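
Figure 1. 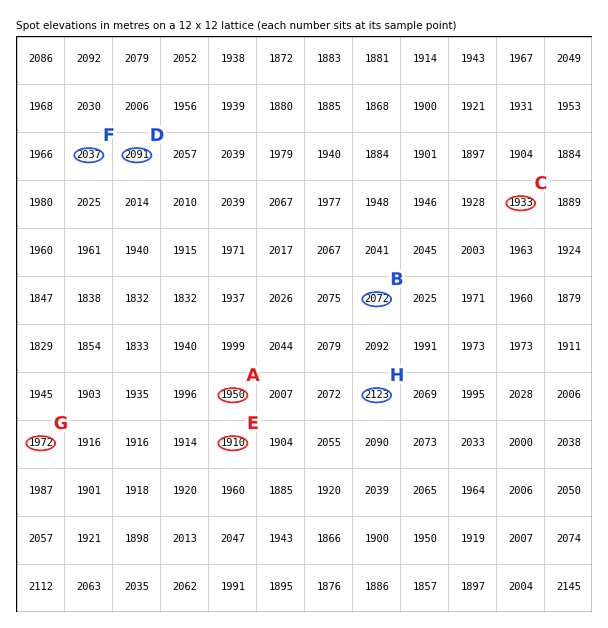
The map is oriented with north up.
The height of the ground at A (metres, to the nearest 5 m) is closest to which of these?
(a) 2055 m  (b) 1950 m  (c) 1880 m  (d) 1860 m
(b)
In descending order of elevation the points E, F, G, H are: H F G E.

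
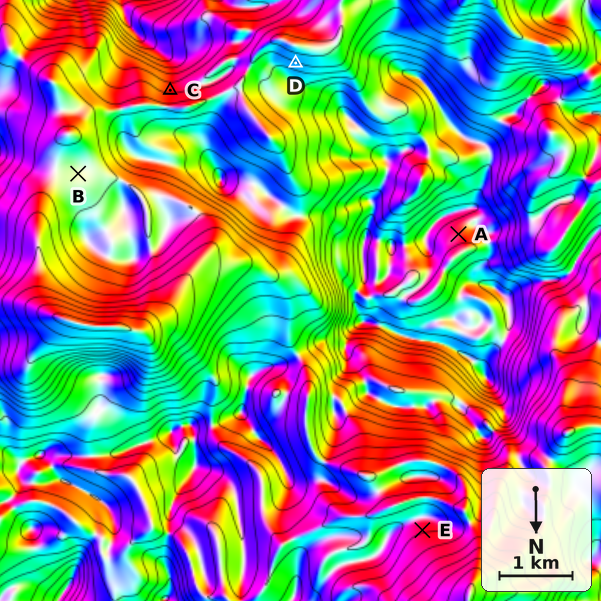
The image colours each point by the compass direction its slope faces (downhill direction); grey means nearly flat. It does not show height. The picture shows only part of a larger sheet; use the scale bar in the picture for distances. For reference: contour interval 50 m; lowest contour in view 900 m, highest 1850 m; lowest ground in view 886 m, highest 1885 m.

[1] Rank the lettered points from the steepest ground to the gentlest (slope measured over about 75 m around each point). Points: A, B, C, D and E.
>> D C E A B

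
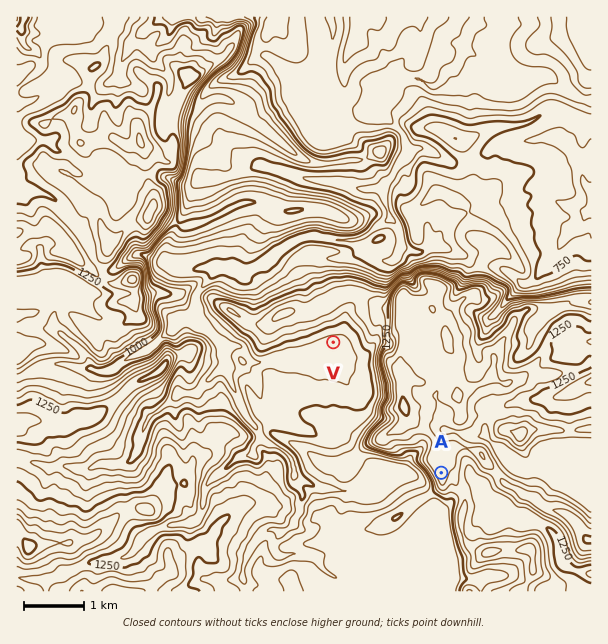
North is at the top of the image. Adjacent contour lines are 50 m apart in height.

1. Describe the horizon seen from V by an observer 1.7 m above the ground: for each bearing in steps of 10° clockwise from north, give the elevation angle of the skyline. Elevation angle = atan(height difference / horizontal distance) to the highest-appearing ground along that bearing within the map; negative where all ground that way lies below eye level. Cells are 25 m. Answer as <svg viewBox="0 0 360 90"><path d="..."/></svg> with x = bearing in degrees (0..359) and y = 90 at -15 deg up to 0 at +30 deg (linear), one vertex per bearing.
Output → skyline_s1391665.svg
<svg viewBox="0 0 360 90"><path d="M0 24l10 5 10 4 10 0 10-4 10-1 10-11 10-3 10-1 10 0 10-2 10-4 10 6 10 5 10 6 10 3 10 9 10 12 10 1 10 1 10 1 10-2 10 1 10-1 10 1 10 2 10-5 10 0 10-6 10-5 10-5 10-5 10-4 10-1 10 0 10 1"/></svg>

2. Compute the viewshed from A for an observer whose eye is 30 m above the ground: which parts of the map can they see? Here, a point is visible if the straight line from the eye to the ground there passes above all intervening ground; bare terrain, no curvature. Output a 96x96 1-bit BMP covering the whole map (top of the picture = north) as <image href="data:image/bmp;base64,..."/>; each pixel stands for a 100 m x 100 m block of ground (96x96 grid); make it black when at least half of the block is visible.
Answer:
<image width="96" height="96" href="data:image/bmp;base64,Qk2+BAAAAAAAAD4AAAAoAAAAYAAAAGAAAAABAAEAAAAAAIAEAAATCwAAEwsAAAIAAAAAAAAA////AAAAAADwEP//+Af////4AADwGfG/+Af////wAAAYEID+OH/5///gAAAOAAA8OP/j///gBAAcQAA8eP/H///wAAAwcAB8/P/P///4AAQwfgB8/OAP///OAAw4f8B8/mz//////B4+f+B7/3///////h5+b/jw/+P//////j/+Q/4Af8A///7n/3z+Q8GAf4hP//zj//zwAIPwP/h///jj//j0AAPwH/x///hj9/D2AAf8D/5///hn9wD3AA/8H/5///h3/gD2AAH+H/5///B3/gDyAAD+F/7//+B/8AD4AAD+B/wf/4PfwADwAAB/B/g//wPPgAHwAAB/w3h//wePAAHgAAB38jh//weOAAAGAAB3+DB//4ecAAAe4ABn/kD4f4P4AAA/8ABn/gP4D8AAAAD//gBm/w/gB+AAEAD//4BE/z+AA/gA8AD//+DA/j8AAPgAgAD///AAPHwAAHgBAAD8D/gIOOAAAPxhAAAwA/gIOIAAAP5jAAAgAf+I8AAAAAfjgAAAAH/AMAAAAAPj8AAAAD/gIAAAAAYf/AAAAB/sAAAAAP4H/QAAAAfuAAAAAOYDAcAAAAHsAAAAAMeCAACAAADgAAAAAAOAAADAAABgAAAAAAeBAADgAABAAAAAAAeBAAD4AAAAAAAAAAeAAAD8AAAAAAAAAA+AAADwB/AAAAAAAA8AAADADvAAAAAAAAwAAACACHAAAAAAABwAAAHgAAgAAAAAABwAAADgAAAAAAAAADwAAAAAAAAAAAAAAHgAAAAAAAAAAAAAAAAAAAAAAAAAAAAAAAAAAAAAAAAAAAAAAAAAAACAADAAAAAAAAAAAADAABAAAAAAAAAAAADgAAAAAAAAAAAAAADwcAAAAAAAAAAAAAD34AAAAAAAAAAAAAAzAQAAAAAAAAAAAADAAYAAAAAAAAAAAADAAYAAAAAAAAAAAADwAQAAAAAAAAAAAADgAAAAAAAAAAAAAAAAAAAAAAAAAAAAAAAAAAAAAAAAAAAAAAAAAAAAAAAAAAAAAAAAAAAAAAAAAAAAAAAAAAAAAAAAAAAAAAAAAAAAAAAAAAAAAAAAAAAAAAAAAAAAAAAAAAAAAAAAAAAAAAAAAAAAAAAAAAAAAAAAAAAAAAAAAAAAAAAAAAAAAAAAAAAAAAAAAAAAAAAAAAAAAAAAAAAAAAAAAAAAAAAAAAAAAAAAAAAAAAAAAAAAAAAAAAAAAAAAAAAAAAAAAAAAAAAAAAAAAAAAAAAAAAAAAAAAAAAAAAAAAAAAAAAAAAAAAAAAAAAAAAAAAAAAAAAAAAAAAAAAAAAAAAAAAAAAAAAAAAAAAAAAAAAAAAAAAAAAAAAAAAAAAAAAAAAAAAAAAAAAAAAAAAAAAAAAAAAAAAAAAAAAAAAAAAAAAAAAAAAAAAAAAAAAAAAAAAAAAAAAAAAAAAAAAAAAAAAAAAAAAAAAAAAAAAAAAAAAAAAAAAAAAAAAAAAAAAAAAAAAAAAAAAAAAAAAAAAAAAAAAAAAAAAAAAAAAAAAAAAAAAAAAAAAAAAAAAA="/>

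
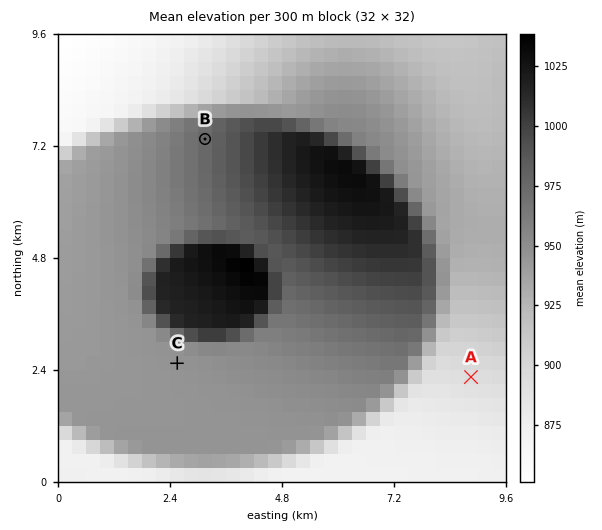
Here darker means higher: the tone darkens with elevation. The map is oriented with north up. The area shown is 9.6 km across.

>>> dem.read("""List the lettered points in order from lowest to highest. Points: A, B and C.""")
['A', 'C', 'B']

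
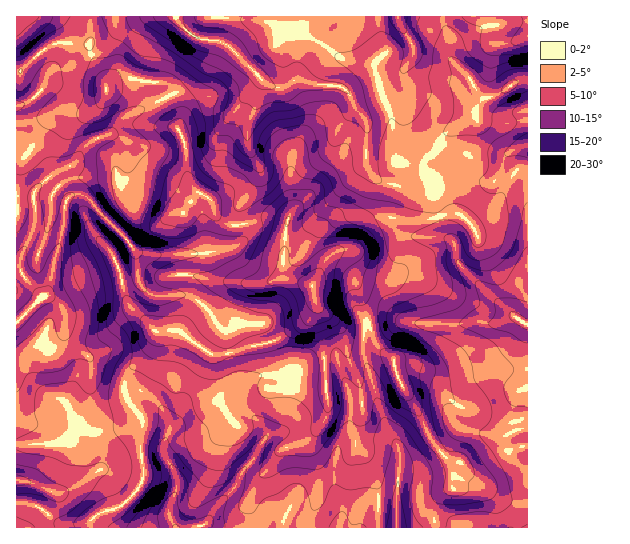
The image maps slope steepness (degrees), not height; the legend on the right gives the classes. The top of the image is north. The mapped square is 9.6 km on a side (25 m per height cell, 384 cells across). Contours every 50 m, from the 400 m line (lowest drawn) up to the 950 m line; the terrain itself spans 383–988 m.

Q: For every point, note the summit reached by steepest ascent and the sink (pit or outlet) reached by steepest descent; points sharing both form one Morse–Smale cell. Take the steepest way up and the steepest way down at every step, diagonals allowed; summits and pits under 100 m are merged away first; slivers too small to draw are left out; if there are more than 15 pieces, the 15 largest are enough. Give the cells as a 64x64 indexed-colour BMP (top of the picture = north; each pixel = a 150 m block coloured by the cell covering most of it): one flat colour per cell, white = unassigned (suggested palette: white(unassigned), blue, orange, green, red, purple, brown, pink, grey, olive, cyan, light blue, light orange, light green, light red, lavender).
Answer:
<image width="64" height="64" href="data:image/bmp;base64,Qk12CAAAAAAAAHYAAAAoAAAAQAAAAEAAAAABAAQAAAAAAAAIAAATCwAAEwsAABAAAAAAAAAA////ALR3HwAOf/8ALKAsACgn1gC9Z5QAS1aMAMJ34wB/f38AIr28AM++FwDox64AeLv/AIrfmACWmP8A1bDFAFVVVVVTMzMzMzMzMzMzMzMzMzMzMzMzMzMzREREREREVVVVVVUzMzMzMzMzMzMzMzMzMzMzMzMzMzNERERERERVVVVVVVVTMzMzMzMzMzMzMzMzMzMzMzMzM0RERERERFVVVVVVVVUzMzMzMzMzMzMzMzMzMzMzMzMzNEREREREVVVVVVVVVVMzMzMzMzMzMzMzMzMzMzMzMzMzRERERERVVVVVVVVVVTMzMzMzMzMzMzMzMzMzMzMzMzM0RERERFVVVVVVVVVVMzMzMzMzMzMzMzMzMzMzMzMzMzREREREVVVVVVVVVVUzMzMzMzMzMzMzMzMzMzMzMzMzNERERERVVVVVVVVVVTMzMzMzMzMzMzMzMzMzMzMzMzNERERERFVVVVVVVVVVMzMzMzMzMzMzMzMzMzMzMzMzNEREREREERFVVVVVVVMzMzMzMzMzMzMzMzMzMzMzMzNEREREREQREREVVVVVVTMzMzMzMzMzMzMzMzMzMzMzM0RERERERBERERERERVVMzMzMzMzMzMzMzMzMzMzMzM0REREREREERERERERERUzMzMzMzMzMzMzMzMzMzMzMzREREREREQREREREREREzMzMzMzMzMzMzMzMzMzMzMzRERERERERBEREREREREzMzMzMzMzMzMzMzMzMzMzMzNEREREREREERERERERETMzMzMzMzMzMzMzMzMzMzMzNEREREREREQRERERERERMzMzMzMzMzMzERERMzMzMzNERERERERERBEREREREREzMzMzMzMzMzERERETMzMzM0REREREREREERERERERETMzMzMzMzMzMRERERMzMzMzREREREREREQREREREREREzMzMzMzMzMxEREREzMzMzRERERERERERBERERERERERMzMzMzMzMzERERETMzMzNEREREREREREERERERERERETMzMxERETMRERETMzMzREREREREREREQRERERERERERMzMxERERERERERMzMzNERERERERERERBERERERERERETMREREREREREREzMzNEREREREREREREEREREREREREREREREREREREREzMzM0REREREREREREQRERERERERERERERERERERERETMzMzRERERERERERERBEREREREREREREREREREREREREzMzREREREREREREREEREREREREREREREREREREREREzMzNEREREREREREREQRERERERERERERERERERERERETMzM0RERERERERERERBERERERERERERERERERERERESMzM0REREREREREREREEREREREREREREREREREREREiIjMzREREREREREREREQREREREREREREREREREREREiIiM0RERERERERERERERBERERERERERERERERERERESIiIkREREREREREREREREEREREREREREREREREREREREiIiJEREREREREREREREQRERERERERERERERERERERESIiIiIkRERERERERERERBERERERERERERERERERERERIiIiIiREREREREREREREEREREREREREREREREREREREiIiIiIkREREREREREREQRERERERERERERERERIiIRIiIiIiIiJEQiJERERERERBERERERERERERERERIiIiIiIiIiIiIiIiIiIkREREREEREREREREREREREREiIiIiIiIiIiIiIiIiIkREREREQREREREREREREREREiIiIiIiIiIiIiIiIiIkRERERERBERERERERERERERIiIiIiIiIiIiIiIiIiIiREREREREEREREREREREREREiIiIiIiIiIiIiIiIiIiJEREREREQREREREREREREREiIiIiIiIiIiIiIiIiIiJERERERERBERERERERERERESIiIiIiIiIiIiIiIiIiIkREREREREERERERERERERERIiIiIiIiIiIiIiIiIiIiJEREREREQREREREREREREREiIiIiIiIiIiIiIiIiIiIiRERERERBERERERERERERESIiIiIiIiIiIiIiIiIiIiJEREREREERERERERERERESIiIiIiIiIiIiIiIiIiIiIiREREREQRERERERERERERIiIiIiIiIiIiIiIiIiIiIiIiRERERBEREREREREREREiIiIiIiIiIiIiIiIiIiIiIiIkREREERERERERERERESIiIiIiIiIiIiIiIiIiIiIiIiJEREQRERERERERERERIiIiIiIiIiIiIiIiIiIiIiIiIkRERBERERERERERERIiIiIiIiIiIiIiIiIiIiIiIiIiZmREERERERESERERIiIiIiIiIiIiIiIiIiIiIiIiIiZmZkQRERERERIiIiIiIiIiIiIiIiIiIiIiIiIiIiIiZmZmZnERERERIiIiIiIiIiIiIiIiIiIiIiIiIiIiIiZmZmZmdxEREREiIiIiIiIiIiIiIiIiIiIiIiIiIiIiJmZmZmZ3cREREiIiIiIiIiIiIiIiIiIiIiIiIiIiIiJmZmZmZnd3cRESIiIiIiIiIiIiIiIiIiIiIiIiIiIiImZmZmZmd3d3d3IiIiIiIiIiIiIiIiIiIiIiIiIiIiIiZmZmZmZ3d3d3ciIiIiIiIiIiIiIiIiIiIiIiIiIiIiJmZmZmZnd3d3dyIiIiIiIiIiIiIiIiIiIiIiIiIiIiImZmZmZm"/>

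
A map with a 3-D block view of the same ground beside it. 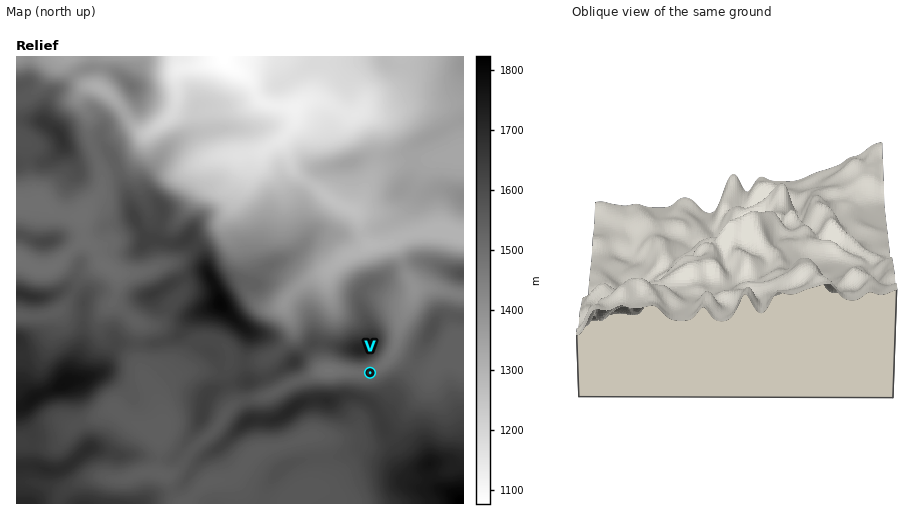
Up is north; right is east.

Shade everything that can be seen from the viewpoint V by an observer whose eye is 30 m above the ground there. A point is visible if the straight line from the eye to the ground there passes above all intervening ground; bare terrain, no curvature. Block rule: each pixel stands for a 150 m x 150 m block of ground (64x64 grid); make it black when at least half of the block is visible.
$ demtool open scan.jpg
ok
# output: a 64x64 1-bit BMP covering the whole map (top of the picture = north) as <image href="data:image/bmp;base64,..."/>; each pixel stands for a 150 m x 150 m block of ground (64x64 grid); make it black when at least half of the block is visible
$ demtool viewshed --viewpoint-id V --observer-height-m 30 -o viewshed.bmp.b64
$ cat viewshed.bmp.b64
<image width="64" height="64" href="data:image/bmp;base64,Qk0+AgAAAAAAAD4AAAAoAAAAQAAAAEAAAAABAAEAAAAAAAACAAATCwAAEwsAAAIAAAAAAAAA////AAAAAAAAAAAAAAAAAAAAAAAAAAAAAAAAAAAAAAAAAAAAAAAAAAAAAAAAAAAAAAAAAAAAAAAAAAAAAAAAAAAAAAAAAAAAAAAAAAAAAAAAAAAAAAAAAAAAAAAAAAAAAAAAAAAAAAAAAAAAAAAAAAAAAAAAAAAAAAAAEAAAAAAAAAAAAAgAAAAAAABwP/AAAAAAAH///AAAAAAAB//8AAAAAAAB//8AAAAAAAD9/4AAAAAAAHB3wAAAAAAAAAPAAAAAAHAAAeAAAAAAcAAB4AAAAADgAADgAAAAAYAAAHAAAAADAAAAYAAAAAYAAAAgAAAAAAAAAAAAAAAAAAAAAAAAAAAAAAAAAAAAAAAAAA8AAAAAAAAADAAAAAAAAAAAAAAAAAAAAAAAAAAAAAAAAAAAAAAAAAAAAAAAAAAAAAAAAAAAAAAAAAAAAAAAAAAAAAAAAAAAAAAAAAAAAAAAAAAAAAAAAAAAAAAAAAAAAAAAAAAAAAAAAAAAAAAAAAAAAAAAAAAAAAAAAAAAAAAAAAAAAAAAAAAAAAAAAAAAAAAAAAAAAAAAAAAAAAAAAAAAAAAAAAAAAAAAAAAAAAAAAAAAAAAAAAAAAAAAAAAAAAAAAAAAAAAAAAAAAAAAAAAAAAAAAAAAAAAAAAAAAAAAAAAAAAAAAAAAAAAAAAAAAAAAAAAAAAAAAA=="/>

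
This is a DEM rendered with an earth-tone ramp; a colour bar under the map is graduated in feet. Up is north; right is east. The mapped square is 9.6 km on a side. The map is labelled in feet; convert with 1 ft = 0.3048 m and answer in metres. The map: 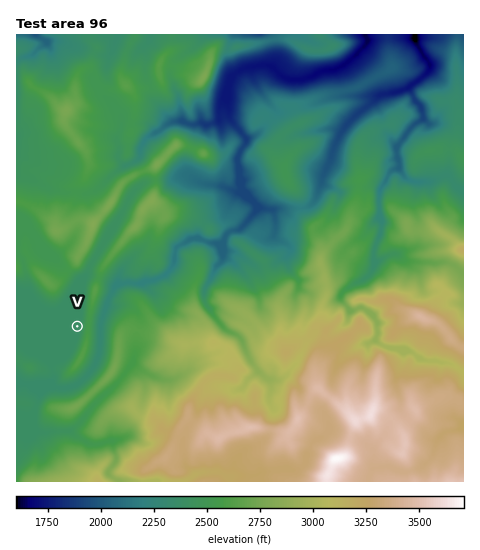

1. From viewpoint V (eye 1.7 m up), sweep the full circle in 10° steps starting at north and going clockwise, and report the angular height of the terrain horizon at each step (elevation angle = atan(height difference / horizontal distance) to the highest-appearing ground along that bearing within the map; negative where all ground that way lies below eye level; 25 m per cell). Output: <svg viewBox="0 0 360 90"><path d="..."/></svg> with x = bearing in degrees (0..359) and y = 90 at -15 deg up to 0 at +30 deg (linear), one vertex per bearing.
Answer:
<svg viewBox="0 0 360 90"><path d="M0 52l10 1 10 0 10-5 10-2 10-3 10-3 10-2 10-2 10-1 10 0 10-1 10 1 10 1 10 2 10 2 10 3 10 3 10 3 10 5 10 2 10 4 10-1 10-1 10 1 10 1 10 0 10 0 10 0 10 0 10 0 10-2 10-5 10-2 10 2 10 1"/></svg>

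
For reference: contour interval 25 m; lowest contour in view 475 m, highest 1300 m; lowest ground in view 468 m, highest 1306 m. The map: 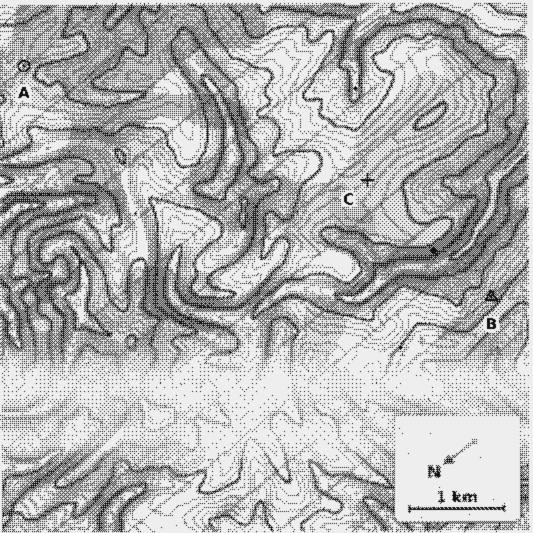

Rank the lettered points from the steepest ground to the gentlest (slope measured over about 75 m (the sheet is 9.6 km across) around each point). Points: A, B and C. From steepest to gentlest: B A C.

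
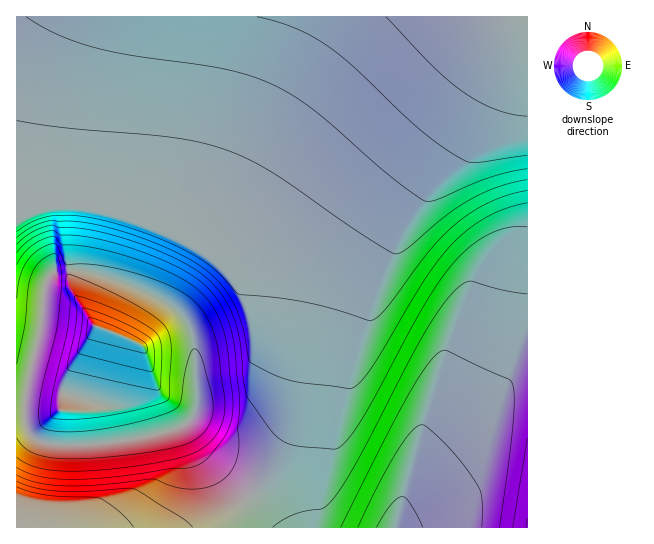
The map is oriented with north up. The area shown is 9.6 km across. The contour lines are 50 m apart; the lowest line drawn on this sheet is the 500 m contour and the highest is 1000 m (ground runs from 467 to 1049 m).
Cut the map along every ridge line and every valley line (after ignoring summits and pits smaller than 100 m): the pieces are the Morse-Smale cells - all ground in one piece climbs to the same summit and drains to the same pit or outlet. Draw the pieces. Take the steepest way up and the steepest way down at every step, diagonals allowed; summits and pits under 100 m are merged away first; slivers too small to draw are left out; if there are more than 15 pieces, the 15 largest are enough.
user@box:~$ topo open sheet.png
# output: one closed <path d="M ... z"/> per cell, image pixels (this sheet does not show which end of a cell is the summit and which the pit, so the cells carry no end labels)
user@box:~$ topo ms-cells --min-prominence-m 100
<path d="M501 16l-484 0-1 390 7 1 2-2 3-26 13-52 3-36 4-13 6-6 20-3 20 4 36 12 40 20 13 12 5 8 7 22 2 58-4 12-6 6 0 3 18 29 44 41 11-11 17-24 16-35 10-39 8-78 9-32 13-28 30-44 104-128 22-35z"/><path d="M527 16l-26 1-12 25-16 25-38 51-76 92-20 29-16 31-12 39-7 69-9 44-18 39-17 24-12 12 29 31 251-1z"/><path d="M74 269l-20 3-6 6-3 7-4 42-16 68 0 28 6 12 16 9 40 1 70-10 28-10 11-14 1-16-4-56-10-22-17-14-27-14-36-13z"/><path d="M25 405l-9 2 1 121 188 0 22-13 21-18-43-42-19-31-24 9-40 8-35 4-32 0-13-2-11-8-6-12z"/><path d="M249 497l-22 18-22 12 70 1z"/>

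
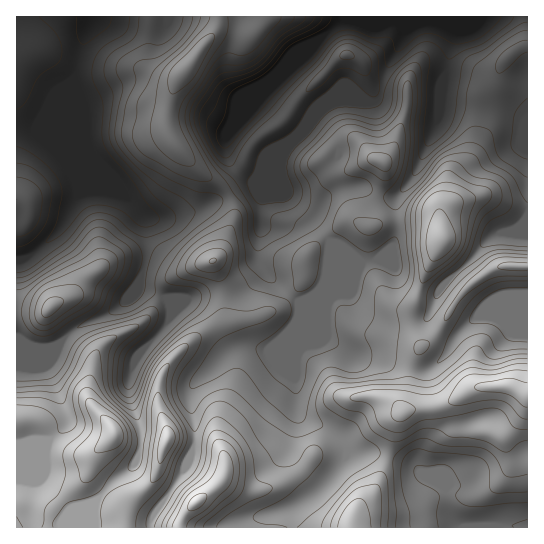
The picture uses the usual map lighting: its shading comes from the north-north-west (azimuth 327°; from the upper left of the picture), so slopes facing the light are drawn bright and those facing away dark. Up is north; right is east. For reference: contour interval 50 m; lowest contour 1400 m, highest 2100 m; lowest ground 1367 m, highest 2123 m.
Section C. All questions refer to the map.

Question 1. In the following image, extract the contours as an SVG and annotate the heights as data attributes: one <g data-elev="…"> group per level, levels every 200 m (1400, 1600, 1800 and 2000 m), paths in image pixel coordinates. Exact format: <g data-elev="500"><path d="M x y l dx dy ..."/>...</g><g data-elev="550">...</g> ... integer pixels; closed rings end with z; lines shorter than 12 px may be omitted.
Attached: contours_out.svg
<g data-elev="1400"><path d="M112 17l-2 7-4 5-17 13-6 2-3-2-3-5-1-20"/><path d="M501 17l-3 5-11 11-14 8-18 3-18-9-11-1-9 3-19 15-3-1-3-10-3-4-16 1-23-8-12 2-9 7-18 22-38 36-43 48-4 3-4-1-5-6-1-8 8-18 4-16 3-6 6-6 28-14 9-8 15-19 34-18 7-6 1-5"/></g><g data-elev="1600"><path d="M527 177l-28-19-3-7-3-15-3-5-5-3-10-2-6 2-30 23-18 21-7 3-2-6 5-79-2-16-2-3-4 0-6 3-3 5-4 28-4 8-6 6-5 3-6 1-24-6-12 2-8 6-26 27-4 7-1 5 1 5 7 11 2 7 1 12-3 8-11 12-5 9-4 4-27 16-6 0-4-5-2-8-1-22-2-6-41-55-13-25-2-8 0-8 5-12 22-32 6-4 19 0 12-6 8-7 14-18 17-13 1-4"/><path d="M344 59l9 0 1-4-4-4-5-1-5 5 0 3z"/><path d="M527 40l-10 3-15 10-6 10 1 9 2 1 4-1 18-17 6-3"/><path d="M193 17l-2 6-4 8-13 15-16 11-17 3-6 5-1 4 2 13-10 23-4 24 0 8 6 13 14 14 28 16 24 11 25 4 4 6-3 6-49 44-9 11-5 11-2 8 0 13-16 13-10 5-15 3-4-1-1-3 5-17 11-15 4-10 3-10 0-8-5-6-25-18-5 0-6 3-18 21-40 26-8 5-8 1"/></g><g data-elev="1800"><path d="M410 527l-1-16-7-23-1-18 4-13 9-7 7-1 12 3 28 2 18 3 6 4 3 5 2 21 2 4 6 2 29-1"/><path d="M527 349l-29 1-3-3-6-11-4-2-6 0-13 5-17 18-8 5-3 1-1-1 11-25 14-24 14-18 11-8 11-5 29-1"/><path d="M41 325l5 0 5-2 29-21 4-7-3-7-6-3-8 0-16 3-8 4-5 7-3 12 1 8z"/><path d="M203 271l11 1 8-3 5-10 0-5-2-3-6-3-6 1-13 6-4 6-1 4 2 4z"/><path d="M527 254l-26-1-12 4-31 26-27 36-4 2-2 0-1-3 3-23 2-8 7-8 19-16 9-9 4-9 9-30 13-14 2-6-2-5-3-3-17-4-20-12-4 0-4 2-23 22-5 8-3 7 1 35 2 32-3 10-14 22 2 20-3 30-2 8-7 5-28 6-10 0-15-2-7 2-7 9-4 14 1 10 6 15-3 3-18 7-9 1-10-5-18-12-24-24-11-7-8 0-11 4-8 6-9 13-3 1-4-2-8-13-2-13 4-12 14-19 5-9 1-8-1-3-3-1-8 1-8 4-23 21-8 14-11 32-5 5-5-1-10-7-7-8-3-8-1-29 2-8 7-11-2-3-16 3-13 8-5 7-8 18-14 20-4 2-16-2-22 1"/><path d="M384 171l3 0 4-4 1-6-2-5-11-3-10 1-2 4 1 4z"/></g><g data-elev="2000"><path d="M195 527l4-6 32-27 7-11 1-14-2-14-6-10-9-5-5 0-3 2-4 21-3 8-6 8-18 16-14 24-3 8"/><path d="M371 527l-4-21-3-5-5-3-6 3-7 7-6 10-2 9"/><path d="M83 482l6 0 5-3 29-29 5-11-2-10-6-10-25-18-5-3-3 1-1 4 6 19 0 8-4 7-12 12-2 5 6 24z"/><path d="M151 482l6-1 6-7 16-35 0-6-3-7-7-9-7-5-3 1-1 5-5 35z"/><path d="M395 421l6 1 6-3 7-6 1-3 0-3-12-6-5 0-3 1-3 4-1 8 1 4z"/><path d="M527 371l-13-1-21 5-19-1-6 1-10 8-10 18 3 4 7 0 27-5 16 1 8 4 12 12 6 2"/></g>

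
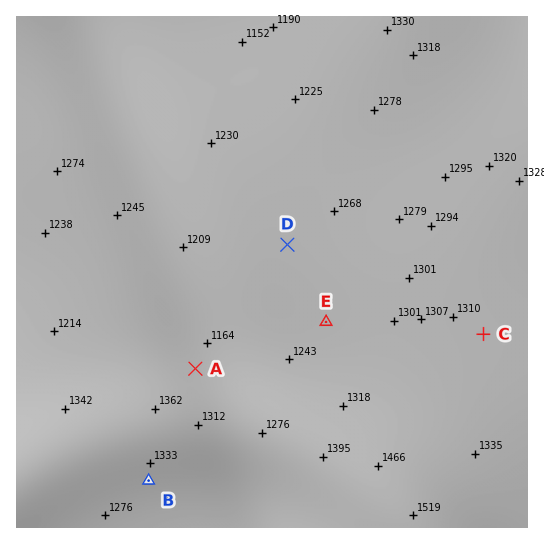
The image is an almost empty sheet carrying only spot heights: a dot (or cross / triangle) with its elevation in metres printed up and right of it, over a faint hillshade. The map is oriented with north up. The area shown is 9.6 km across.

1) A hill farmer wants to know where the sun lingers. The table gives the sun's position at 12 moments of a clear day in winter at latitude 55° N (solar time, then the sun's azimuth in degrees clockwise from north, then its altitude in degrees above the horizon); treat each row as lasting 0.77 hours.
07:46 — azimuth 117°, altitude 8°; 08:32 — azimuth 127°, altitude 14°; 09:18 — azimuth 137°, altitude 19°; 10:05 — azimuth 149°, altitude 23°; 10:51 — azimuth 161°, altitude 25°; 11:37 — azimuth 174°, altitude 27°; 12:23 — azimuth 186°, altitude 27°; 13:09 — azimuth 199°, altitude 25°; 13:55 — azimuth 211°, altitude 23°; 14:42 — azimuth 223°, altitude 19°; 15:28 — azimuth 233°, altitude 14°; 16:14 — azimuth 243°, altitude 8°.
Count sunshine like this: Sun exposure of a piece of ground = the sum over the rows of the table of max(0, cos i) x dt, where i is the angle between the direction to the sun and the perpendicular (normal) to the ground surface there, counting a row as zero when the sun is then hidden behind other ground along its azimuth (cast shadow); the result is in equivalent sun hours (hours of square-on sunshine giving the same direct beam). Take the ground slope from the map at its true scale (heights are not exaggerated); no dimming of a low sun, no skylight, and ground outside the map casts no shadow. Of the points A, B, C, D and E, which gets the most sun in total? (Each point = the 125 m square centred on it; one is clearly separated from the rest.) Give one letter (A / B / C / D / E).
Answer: B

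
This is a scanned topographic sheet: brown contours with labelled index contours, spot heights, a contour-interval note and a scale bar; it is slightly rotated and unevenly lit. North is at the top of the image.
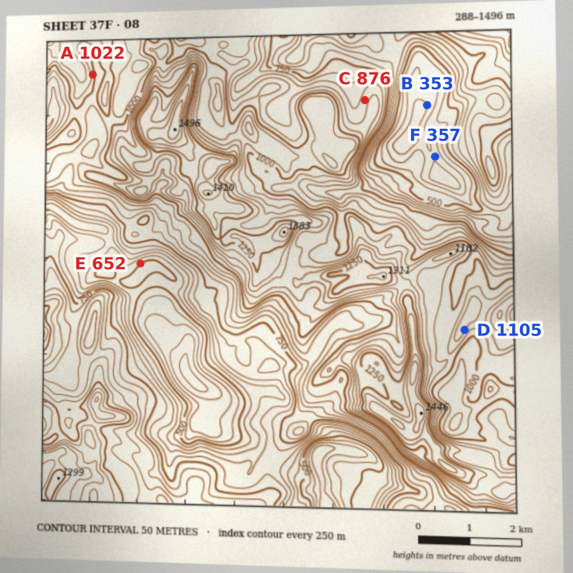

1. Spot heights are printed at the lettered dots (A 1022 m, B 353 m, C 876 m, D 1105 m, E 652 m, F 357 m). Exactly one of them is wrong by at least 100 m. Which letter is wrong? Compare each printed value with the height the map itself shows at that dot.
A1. E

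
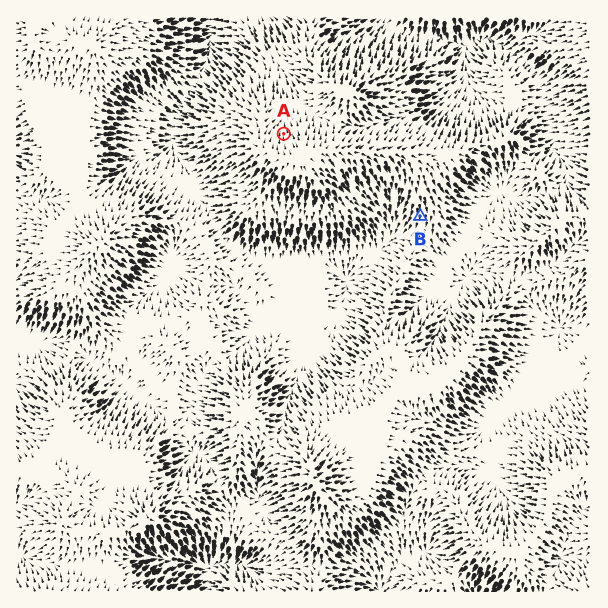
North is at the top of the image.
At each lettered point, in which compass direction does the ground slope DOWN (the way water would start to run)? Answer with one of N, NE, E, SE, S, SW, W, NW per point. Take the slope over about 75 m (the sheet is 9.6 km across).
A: N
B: S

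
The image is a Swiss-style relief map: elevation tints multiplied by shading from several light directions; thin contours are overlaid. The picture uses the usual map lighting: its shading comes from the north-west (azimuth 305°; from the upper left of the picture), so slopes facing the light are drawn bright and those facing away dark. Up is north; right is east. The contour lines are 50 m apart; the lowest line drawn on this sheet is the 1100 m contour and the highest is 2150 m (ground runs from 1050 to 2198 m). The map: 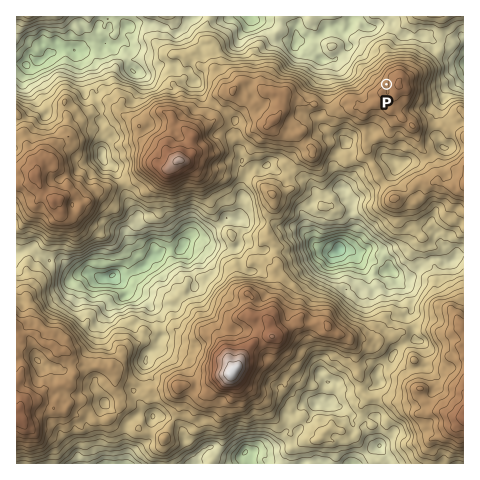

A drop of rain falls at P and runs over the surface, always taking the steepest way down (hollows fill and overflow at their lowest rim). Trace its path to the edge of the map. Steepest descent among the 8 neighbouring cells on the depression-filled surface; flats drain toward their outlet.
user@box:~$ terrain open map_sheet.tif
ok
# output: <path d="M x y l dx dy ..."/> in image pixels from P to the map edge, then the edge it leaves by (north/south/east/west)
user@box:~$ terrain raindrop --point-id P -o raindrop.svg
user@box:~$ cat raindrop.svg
<path d="M386 84l-9-9 0-2-10-11-4-6-9-9-3 0-5-6-3-8 5-4 2-3 0-7 1-2"/>
exit: north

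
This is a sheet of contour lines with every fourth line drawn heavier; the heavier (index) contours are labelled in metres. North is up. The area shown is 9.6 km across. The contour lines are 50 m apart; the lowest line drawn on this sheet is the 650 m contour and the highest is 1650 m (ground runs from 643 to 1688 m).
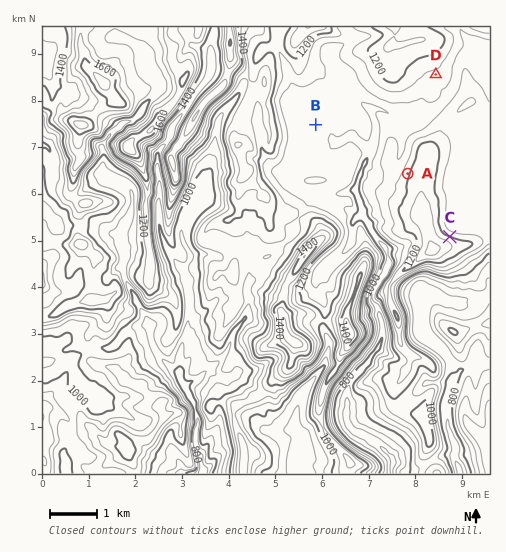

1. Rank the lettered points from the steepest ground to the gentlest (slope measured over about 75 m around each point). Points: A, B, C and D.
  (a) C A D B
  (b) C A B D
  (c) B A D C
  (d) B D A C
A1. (a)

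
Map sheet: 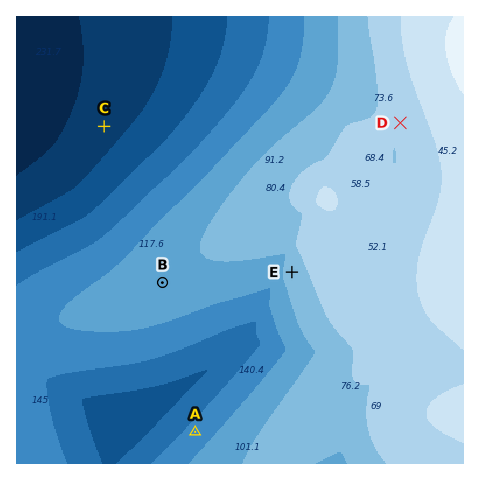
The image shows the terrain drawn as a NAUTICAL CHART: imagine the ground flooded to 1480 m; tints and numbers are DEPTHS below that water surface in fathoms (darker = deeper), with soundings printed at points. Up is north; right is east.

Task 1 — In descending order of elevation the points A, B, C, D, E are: D E B A C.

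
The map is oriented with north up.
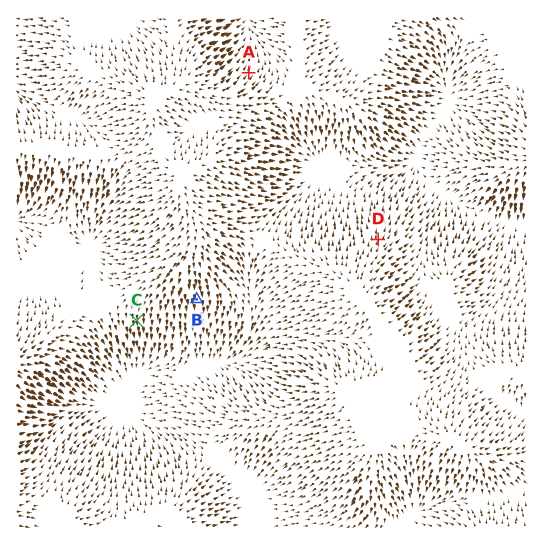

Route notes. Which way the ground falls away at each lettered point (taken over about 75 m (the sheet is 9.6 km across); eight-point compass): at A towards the NE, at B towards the S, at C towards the S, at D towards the N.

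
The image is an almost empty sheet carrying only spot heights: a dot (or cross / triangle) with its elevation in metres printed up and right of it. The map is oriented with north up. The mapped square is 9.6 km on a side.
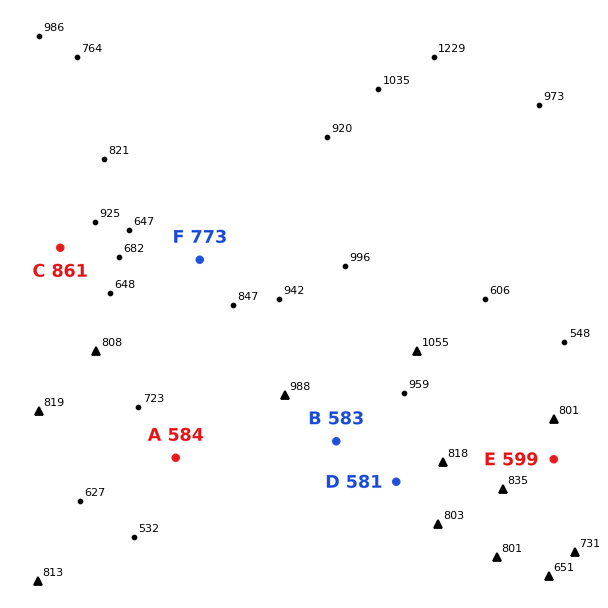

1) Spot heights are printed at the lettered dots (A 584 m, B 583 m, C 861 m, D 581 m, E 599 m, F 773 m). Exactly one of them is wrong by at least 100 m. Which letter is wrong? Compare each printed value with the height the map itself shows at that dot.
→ B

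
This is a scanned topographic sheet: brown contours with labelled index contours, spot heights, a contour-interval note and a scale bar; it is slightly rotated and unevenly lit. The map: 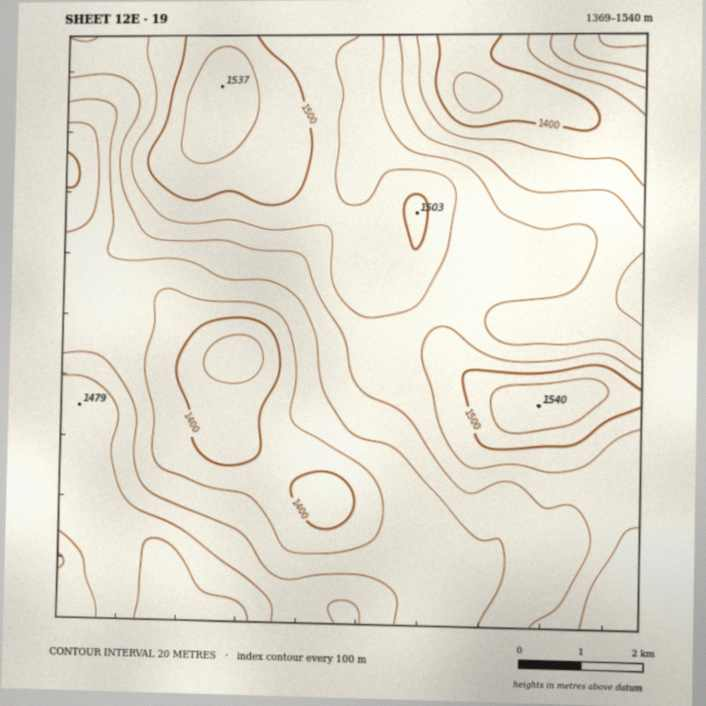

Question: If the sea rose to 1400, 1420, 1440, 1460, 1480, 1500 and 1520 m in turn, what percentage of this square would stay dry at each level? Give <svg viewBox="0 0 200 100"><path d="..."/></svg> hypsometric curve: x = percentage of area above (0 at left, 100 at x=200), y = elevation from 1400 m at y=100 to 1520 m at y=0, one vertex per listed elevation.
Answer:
<svg viewBox="0 0 200 100"><path d="M186 100l-21-17-34-16-36-17-45-17-30-16-13-17"/></svg>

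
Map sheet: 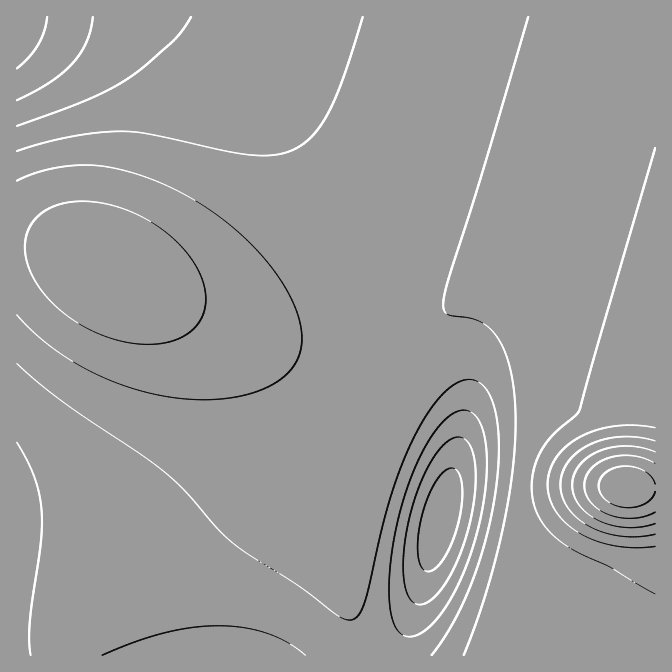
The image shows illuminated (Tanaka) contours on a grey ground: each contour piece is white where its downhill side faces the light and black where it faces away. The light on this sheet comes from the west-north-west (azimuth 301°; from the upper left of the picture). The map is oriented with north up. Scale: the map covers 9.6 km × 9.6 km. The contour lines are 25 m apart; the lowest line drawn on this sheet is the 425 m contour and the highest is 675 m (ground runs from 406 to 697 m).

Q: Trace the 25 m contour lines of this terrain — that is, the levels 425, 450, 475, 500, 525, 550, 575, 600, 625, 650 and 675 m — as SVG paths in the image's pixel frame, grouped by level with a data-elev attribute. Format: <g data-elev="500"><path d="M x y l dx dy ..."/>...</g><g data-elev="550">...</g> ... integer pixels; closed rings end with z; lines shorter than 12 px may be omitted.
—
<g data-elev="425"><path d="M425 571l-5-6-2-15 1-18 4-20 6-17 8-15 8-9 9-3 5 5 3 14 0 18-5 22-7 20-8 14-8 9-6 2z"/><path d="M47 17l-3 15-6 13-9 12-12 11"/></g><g data-elev="450"><path d="M415 604l-5-5-3-6-4-23 2-30 7-32 10-28 13-25 13-14 7-4 7 1 5 3 4 6 4 21-1 30-6 34-12 32-14 25-8 9-7 5-7 2z"/><path d="M93 17l-2 13-4 12-7 11-8 10-21 19-34 18"/></g><g data-elev="475"><path d="M102 655l32-13 30-9 28-5 27-2 25 2 23 5 20 9 18 13"/><path d="M403 635l-6-5-4-8-3-14-1-16 3-44 10-45 14-38 18-32 10-12 8-7 8-3 8 0 7 4 6 10 4 13 2 17-2 40-10 45-15 42-10 18-10 15-10 11-10 8-8 3z"/><path d="M17 442l11 20 7 16 4 17 3 17-1 32-11 80-1 18 2 13"/><path d="M191 17l-8 13-11 12-28 25-21 15-41 20-65 24"/></g><g data-elev="500"><path d="M17 364l45 37 80 54 24 18 21 20 32 37 16 15 63 41 39 29 11 5 9-3 7-11 27-111 13-37 15-31 16-24 17-17 8-5 7-1 7 0 6 3 7 7 5 10 6 27 0 36-5 42-10 45-14 40-17 35-20 30"/><path d="M363 17l-19 60-16 36-8 14-10 11-10 8-10 5-20 4-23 0-100-21-27-3-23 2-27 4-28 6-25 8"/></g><g data-elev="525"><path d="M17 315l15 16 18 15 20 14 20 11 22 10 23 8 24 6 23 4 23 1 22-2 20-3 18-7 14-8 11-10 8-12 4-15-1-16-5-19-10-20-14-20-17-20-19-18-22-18-24-14-23-12-23-10-24-7-22-3-21-1-22 3-20 5-18 8"/><path d="M528 17l-46 158-33 103-6 24 1 8 3 4 31 7 10 6 9 10 7 12 5 16 6 38-1 54-10 65-18 70-22 63"/></g><g data-elev="550"><path d="M134 343l21 1 19-3 14-8 11-10 5-13 2-17-5-16-9-17-13-17-18-15-19-11-22-9-22-6-21-1-19 4-15 7-12 13-4 8-2 10 0 10 3 12 11 22 18 20 23 17 27 13z"/><path d="M655 148l-76 262-3 5-22 19-12 14-8 19-2 20 1 15 5 13 7 12 10 10 20 14 35 16 45 27"/></g><g data-elev="575"><path d="M655 428l-20-3-20 1-18 4-17 7-14 10-10 11-7 14-1 13 2 13 6 14 10 12 14 10 17 7 18 5 20 2 20-2"/></g><g data-elev="600"><path d="M655 441l-16-4-17 0-17 2-15 5-12 8-10 10-6 12-2 11 2 12 6 11 10 10 12 9 15 6 17 3 17 1 16-3"/></g><g data-elev="625"><path d="M655 452l-13-4-15-2-13 1-14 4-12 6-9 8-5 10-2 10 2 10 5 10 10 9 11 7 14 5 13 2 15-1 13-3"/></g><g data-elev="650"><path d="M655 463l-10-5-13-2-12 0-11 2-10 5-8 5-5 9-2 8 2 8 4 9 9 7 10 6 11 3 12 0 12-1 11-5"/></g><g data-elev="675"><path d="M655 484l-4-7-6-6-10-4-10-1-10 2-8 4-6 6-2 7 1 8 5 6 9 6 10 2 10 0 10-3 8-6 3-6"/></g>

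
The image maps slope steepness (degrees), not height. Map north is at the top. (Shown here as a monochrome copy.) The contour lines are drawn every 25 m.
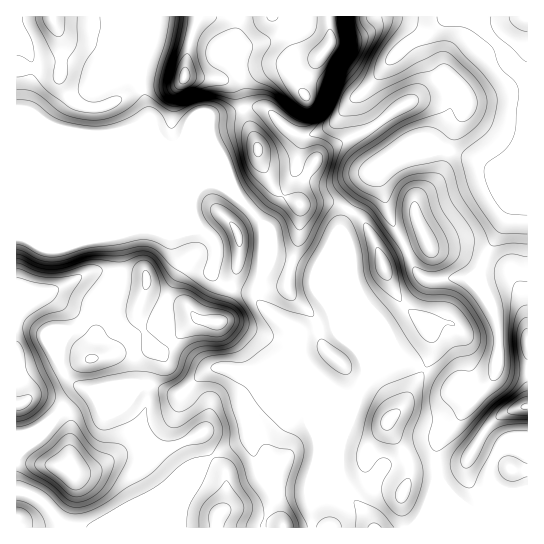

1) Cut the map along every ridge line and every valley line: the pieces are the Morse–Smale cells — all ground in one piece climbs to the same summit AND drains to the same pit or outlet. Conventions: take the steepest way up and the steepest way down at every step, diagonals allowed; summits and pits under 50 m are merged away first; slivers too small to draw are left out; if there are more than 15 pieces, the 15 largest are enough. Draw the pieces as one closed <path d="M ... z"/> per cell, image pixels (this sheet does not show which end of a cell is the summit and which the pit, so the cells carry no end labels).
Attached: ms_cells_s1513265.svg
<path d="M218 183l-12 0-7 4-183 0 0 267 21-15 28-34 16-14 18 0 24-6 30 0 18 8 10 1-5 21 0 15 15 34 12-1 18-12 25-11 3-4 10 37 9 13 7 5 0 6-12 30 48 1 1-30 9-5 22-3-4-9-2-27-40-93 0-30-27-18-11-11-3-7 1-10 6-11 1-48-34-37z"/><path d="M527 16l-289 0-5 26 3 7-1 17 6 13 4 20 5 6 17 4 19 19 12 7 9 2-6 6-4 15 0 11 5 4 16 8 15 2 24-8 17-3 8-4-5 7 11 38 28 58 13 9 26-3 16 2 9-8 9-24 14-21 20-52 1-67 3-21-6-15 7 2z"/><path d="M145 16l-129 1 1 170 182 0 7-4 17 0-22-22-39-17-13-21-1-13-9-31 2-33 4-9z"/><path d="M153 385l-30 0-24 6-16-2-6 4-33 38-28 24 0 35 13 3 12 7 24 28 116 0 0-18 4-13 11-24 8-10-13 1-2-2-13-32 0-15 5-21-10-1z"/><path d="M522 71l5 15-3 21-1 67-20 52-14 21-10 26 4 17 10 20 4 15 2 30-3 16-7 12-21 19-9 17-20 22-3 8 1 36-13 32-9 11 113-1 0-453z"/><path d="M378 171l-3 0-7 8-23 38-5 13 11 27 2 29 11 25 0 44 3 14 2 2 13-8 20-3 25 11 27 17 9 9 10 2 16-16 6-8 4-20-2-30-4-15-10-20-3-15-2-2-7 6-16-2-26 3-13-9-28-58-11-38z"/><path d="M258 107l-48 9-1 22 20 49 35 39-1 44 10-11 42 13 29 66 17 15 4 7-1-49-11-25-2-29-11-27 5-13 28-44-16 2-24 8-10 0-17-7-9-7 0-11 4-15 6-6-17-6-23-22z"/><path d="M402 360l-24 4-10 7-24 52-5 23-2 23 3 17 20 20 14 22 40 0 7-7 11-20 5-16 0-42 22-24 12-20-8-2-9-9-27-17z"/><path d="M237 16l-91 0-1 21-4 9-2 33 9 31 1 13 11 19 14 9 27 10 28 27 0-3-20-47 0-21 43-11-7-7-4-20-6-13 1-17-3-7 4-15z"/><path d="M273 259l-6 4-4 8-6 14-1 10 3 7 11 11 27 18 0 30 41 95 5-29 10-26 14-24 0-12-6-12-17-15-27-64z"/><path d="M249 436l-3 4-32 15-18 18-13 32-1 23 81-1 12-30 0-6-7-5-9-13z"/><path d="M343 491l-17 1-14 6 1 30 60-1-13-21z"/><path d="M21 491l-5 0 1 37 47-1-23-27z"/>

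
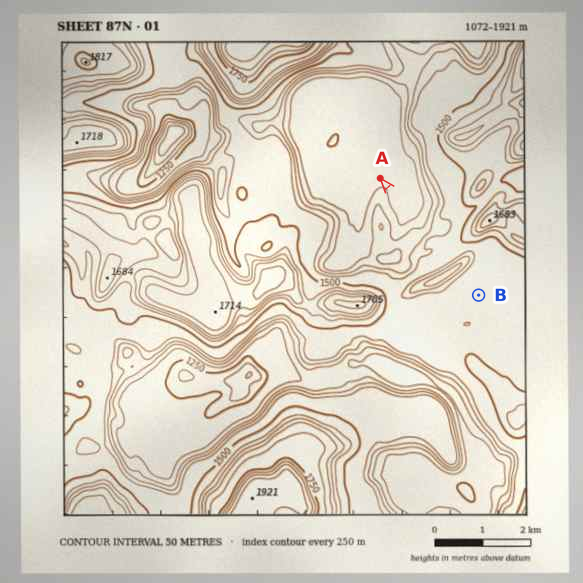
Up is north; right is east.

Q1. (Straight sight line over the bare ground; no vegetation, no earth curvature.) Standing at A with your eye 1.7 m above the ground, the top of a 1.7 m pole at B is out of sight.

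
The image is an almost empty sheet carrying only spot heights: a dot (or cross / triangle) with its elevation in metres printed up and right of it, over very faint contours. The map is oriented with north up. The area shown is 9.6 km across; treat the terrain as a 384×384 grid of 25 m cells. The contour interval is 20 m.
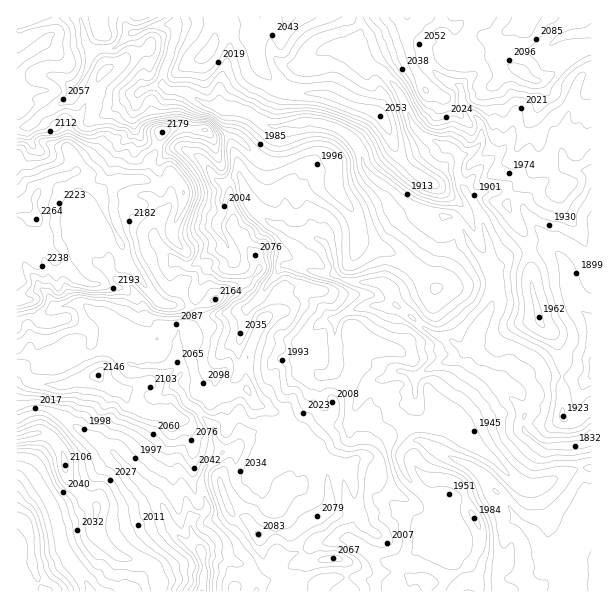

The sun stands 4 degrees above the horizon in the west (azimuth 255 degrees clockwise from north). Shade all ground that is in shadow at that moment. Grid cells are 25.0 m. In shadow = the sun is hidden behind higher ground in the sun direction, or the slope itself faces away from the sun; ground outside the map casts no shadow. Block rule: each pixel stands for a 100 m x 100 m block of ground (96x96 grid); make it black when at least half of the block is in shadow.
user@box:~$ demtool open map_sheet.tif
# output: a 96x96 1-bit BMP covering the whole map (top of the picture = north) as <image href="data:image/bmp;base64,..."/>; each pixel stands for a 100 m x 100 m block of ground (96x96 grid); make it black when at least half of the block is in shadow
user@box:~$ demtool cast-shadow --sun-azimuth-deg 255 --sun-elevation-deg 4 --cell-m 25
<image width="96" height="96" href="data:image/bmp;base64,Qk2+BAAAAAAAAD4AAAAoAAAAYAAAAGAAAAABAAEAAAAAAIAEAAATCwAAEwsAAAIAAAAAAAAA////AAAAAAAD+AD+AwAA/AODgAMH/AD/gAAA/gPH4AAP/gD/wAAA/wOH/AAf/AD/wAAAPAcH/gAf+AH/wAAA/wAH/gAf8AP/wCAD/4AH/wAf4B//wCAH/8AD/4Af4P//wGCf//AD/4Afwf//gGHfw/gD/4Afw///AGHMB/wD/4A/w//+APAMH/wH/4A/w//8AfAcP/4H/8B/w//8AfAfP/4P/8B/g//4CeAPf/wP/4D/g//ZDgAP/9wP/wD/A//bHgAP//wf+AD+E//THgAPf/gf4Aj8O//CPAAPf/A/wBz4f/+CPAAO//B/iB7wf/4DPAAO//D/vgwA//gDGAAO////fwAA//gD2AAMf//4f8AA//gD6AAOf//g//AA//gD8AAfP//D//4B//AD+AAf//8H//8D//AD6AB///8P//4H/8ADyAB///wP/wEP/wAHyAD//4Af/wMP/gAH6AP//4Af/wMP8AAfyAf//wA//xgEAAA/CDf38AA//xwAAAY+AP/38GA//xwAAB+4Af/3+GD//x4AADzwAf//+GP//h4AAPHwM////Gf/3B8AA/nwO///+Pf/OB8AA/gwH///x3v/eAMAA/4wn///hx3/4AcAA/5B/f//gD+PAA8AAfBg/f//AH/4AB8AAABg/f/+AP/8AB8ABwBg/P/+A3/8AB9ABwBg/v/+Hz/+AD/gBgAAfv/+f3/+AH/gIAAAfn/+//3+AP8A/AAA/3////E8AP8c/gAA/7///+F8AP8ffgAcf8f//8B+Af8f4AD+f8P//wAfAf//wBH/P+OP/wA/gf99gDP/f/gf/wA/g/59g/f//////wB/w/54O+f//////gB/w/zofw///3///gD/w/zI/x///3//wAD/w/yB+B///v//+Dx/g/gB+D///v//EP5/A+AD8D/P///+A/96A8AH4H/f///+H/92A4EH4H+////+P/92B4EH4H+////+P/9uBwMP4P+f///8f/9ODgcP4P+f///8f/+MHg8P4f+P///4//8cHA8P4fcP///4//g4OB8Pwf4P///x/+B4EB8Pg/xP///j/8H4AA8PAeBP///j/4P4AAcABAOf///z/wf4AAcADwef///z/g/8AA8AH/u////z/D/8AD9AP/n////7+H/8ADDwP/3/////+P/wAGD4f/3/////8P/wAGDwf/7/////8f/AAEDk//7+f///8f/MAADmf/x4////4/+MAABAf/79////w/gMAABgf///////A/gcIIA4///////wB/A4IcAc///////gD+B4INAHB/////+AH+DwIBgBw/////gB/8DwIDgD4//+/AAH94fgYHxD8//wwAQH9w/gQPz38P/A4B+H/g/AAf7wcH/A4D/D/B4AB79geH/A8D/B4BwAB88AeD/gcH/hwBgAB8AA/53gcHfggDAAR4AB/5nwcGfgADAAQwAD/8HwMGfgADAAAwAB+fH4MEfwAAAAA4AB+f/4IEPgAAAAA8AB+//wAAAAAAAAA8AD++PgAAAAwAAAA8A="/>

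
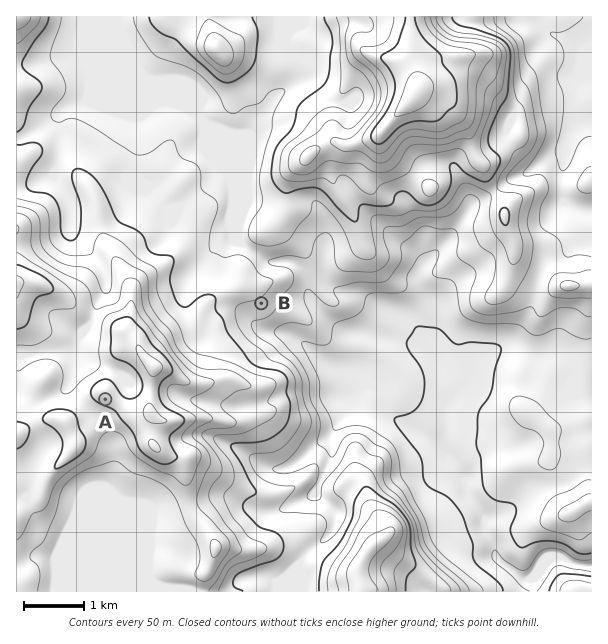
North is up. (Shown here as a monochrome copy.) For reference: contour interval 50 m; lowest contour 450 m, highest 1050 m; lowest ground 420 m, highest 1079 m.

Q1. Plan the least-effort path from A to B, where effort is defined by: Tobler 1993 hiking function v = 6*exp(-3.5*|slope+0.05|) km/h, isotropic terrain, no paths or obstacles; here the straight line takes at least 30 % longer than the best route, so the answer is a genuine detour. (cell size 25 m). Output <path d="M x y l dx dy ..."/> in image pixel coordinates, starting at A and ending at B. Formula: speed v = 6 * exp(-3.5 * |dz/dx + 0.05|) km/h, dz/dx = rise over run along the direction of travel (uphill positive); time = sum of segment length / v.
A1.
<path d="M105 399l3 2 8 0 3 1 10 0 15-7 3-3 9-5 6-6 6-3 9 0 6-3 3 0 0-1 9 0 6-3 3-3 30-60 2-2 6-3 19 0"/>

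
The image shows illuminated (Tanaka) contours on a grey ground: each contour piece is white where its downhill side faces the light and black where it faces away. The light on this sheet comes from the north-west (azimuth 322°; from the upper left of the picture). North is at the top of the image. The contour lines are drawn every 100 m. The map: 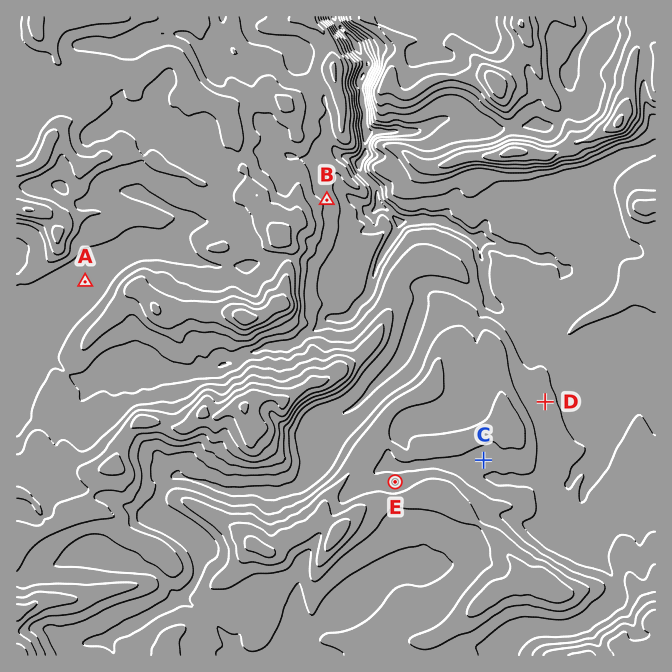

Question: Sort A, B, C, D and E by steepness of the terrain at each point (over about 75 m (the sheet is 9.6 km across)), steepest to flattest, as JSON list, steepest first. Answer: ["B", "E", "C", "D", "A"]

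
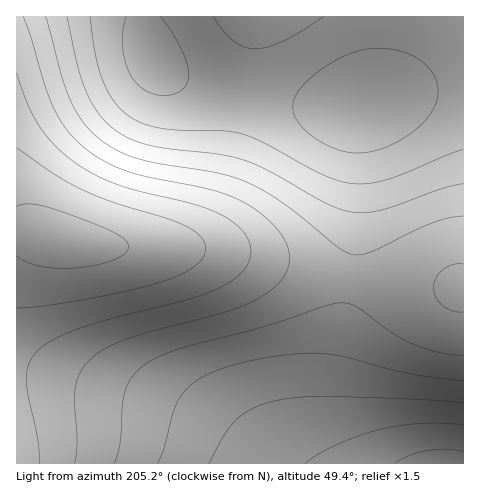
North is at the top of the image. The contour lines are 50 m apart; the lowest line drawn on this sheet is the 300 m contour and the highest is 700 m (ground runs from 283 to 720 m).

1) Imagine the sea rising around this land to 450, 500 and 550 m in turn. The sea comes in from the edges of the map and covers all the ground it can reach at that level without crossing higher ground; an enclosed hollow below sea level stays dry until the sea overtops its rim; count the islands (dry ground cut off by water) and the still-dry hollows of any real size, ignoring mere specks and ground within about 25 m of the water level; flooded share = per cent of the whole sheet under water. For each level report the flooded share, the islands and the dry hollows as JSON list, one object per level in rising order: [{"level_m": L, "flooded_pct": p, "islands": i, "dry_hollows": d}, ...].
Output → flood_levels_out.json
[{"level_m": 450, "flooded_pct": 27, "islands": 0, "dry_hollows": 0}, {"level_m": 500, "flooded_pct": 42, "islands": 0, "dry_hollows": 0}, {"level_m": 550, "flooded_pct": 56, "islands": 0, "dry_hollows": 0}]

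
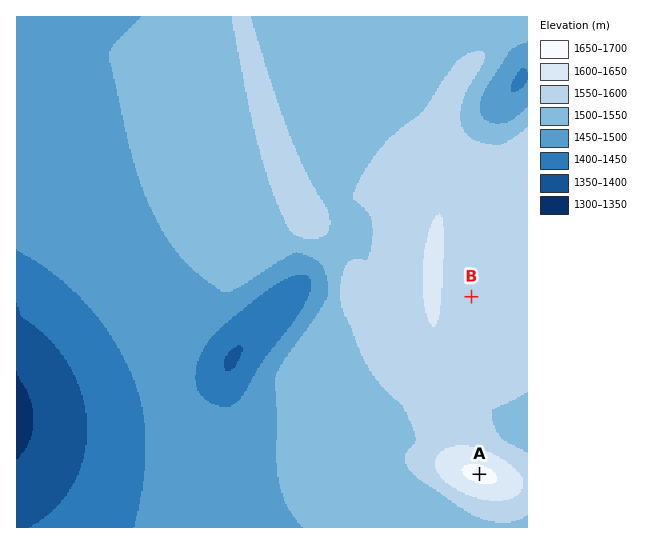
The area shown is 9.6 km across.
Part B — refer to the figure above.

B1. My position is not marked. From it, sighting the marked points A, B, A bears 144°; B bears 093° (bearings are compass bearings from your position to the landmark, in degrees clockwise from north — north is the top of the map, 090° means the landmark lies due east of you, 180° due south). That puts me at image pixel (346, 290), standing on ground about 1570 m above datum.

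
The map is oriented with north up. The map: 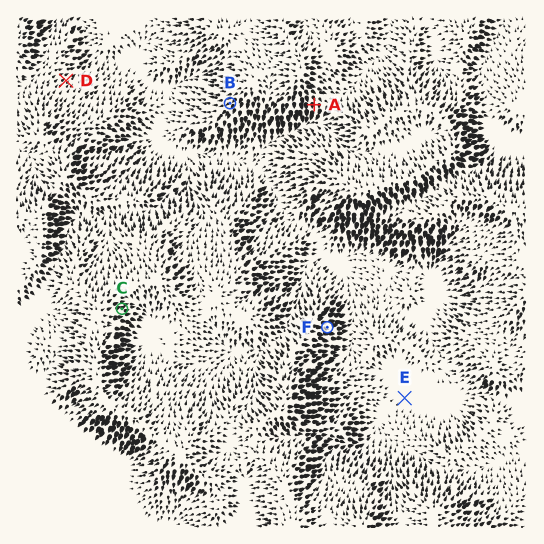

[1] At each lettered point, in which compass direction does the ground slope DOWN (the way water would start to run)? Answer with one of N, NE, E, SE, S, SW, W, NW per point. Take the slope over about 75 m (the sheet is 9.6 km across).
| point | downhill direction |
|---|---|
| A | S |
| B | SW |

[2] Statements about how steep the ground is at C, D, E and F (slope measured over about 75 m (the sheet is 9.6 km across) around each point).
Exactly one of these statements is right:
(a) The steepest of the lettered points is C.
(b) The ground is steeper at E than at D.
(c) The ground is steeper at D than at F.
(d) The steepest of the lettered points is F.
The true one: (d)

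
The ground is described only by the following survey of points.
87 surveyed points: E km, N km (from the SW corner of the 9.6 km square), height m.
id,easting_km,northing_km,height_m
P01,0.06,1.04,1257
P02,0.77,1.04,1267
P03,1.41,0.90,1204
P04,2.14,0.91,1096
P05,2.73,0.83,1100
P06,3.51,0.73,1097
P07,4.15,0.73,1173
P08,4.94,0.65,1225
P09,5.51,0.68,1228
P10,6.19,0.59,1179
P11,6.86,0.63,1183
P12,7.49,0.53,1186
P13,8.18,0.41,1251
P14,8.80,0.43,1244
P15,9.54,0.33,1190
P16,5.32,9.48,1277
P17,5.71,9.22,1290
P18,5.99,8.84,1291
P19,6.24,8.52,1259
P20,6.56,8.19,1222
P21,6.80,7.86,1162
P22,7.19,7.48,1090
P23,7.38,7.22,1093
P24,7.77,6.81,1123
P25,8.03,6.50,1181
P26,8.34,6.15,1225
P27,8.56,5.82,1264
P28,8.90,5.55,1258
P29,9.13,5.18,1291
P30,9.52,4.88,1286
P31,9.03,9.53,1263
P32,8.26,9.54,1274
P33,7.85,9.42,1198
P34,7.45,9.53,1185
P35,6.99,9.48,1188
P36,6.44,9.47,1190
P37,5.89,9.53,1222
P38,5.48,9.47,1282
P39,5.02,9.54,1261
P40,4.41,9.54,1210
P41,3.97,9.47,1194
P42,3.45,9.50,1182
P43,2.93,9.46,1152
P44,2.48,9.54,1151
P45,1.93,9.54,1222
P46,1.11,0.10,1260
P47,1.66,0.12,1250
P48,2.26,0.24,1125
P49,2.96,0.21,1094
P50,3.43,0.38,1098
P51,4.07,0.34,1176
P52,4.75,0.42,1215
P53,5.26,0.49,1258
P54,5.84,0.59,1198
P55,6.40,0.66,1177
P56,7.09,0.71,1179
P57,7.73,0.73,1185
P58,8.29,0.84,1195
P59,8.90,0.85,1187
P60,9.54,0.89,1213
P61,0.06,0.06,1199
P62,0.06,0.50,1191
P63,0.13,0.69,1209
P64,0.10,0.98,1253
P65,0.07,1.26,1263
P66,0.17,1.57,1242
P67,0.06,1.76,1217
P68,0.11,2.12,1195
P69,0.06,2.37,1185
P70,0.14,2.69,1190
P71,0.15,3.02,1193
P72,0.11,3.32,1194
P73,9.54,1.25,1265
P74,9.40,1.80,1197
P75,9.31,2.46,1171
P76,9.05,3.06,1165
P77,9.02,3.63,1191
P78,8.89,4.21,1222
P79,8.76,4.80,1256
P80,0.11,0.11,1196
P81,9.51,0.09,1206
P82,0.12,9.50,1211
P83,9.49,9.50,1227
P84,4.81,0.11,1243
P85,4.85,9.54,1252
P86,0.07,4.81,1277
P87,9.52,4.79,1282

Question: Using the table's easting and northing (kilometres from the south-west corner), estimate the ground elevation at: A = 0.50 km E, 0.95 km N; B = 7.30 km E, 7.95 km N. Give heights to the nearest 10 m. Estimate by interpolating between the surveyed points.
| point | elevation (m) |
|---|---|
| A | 1280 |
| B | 1100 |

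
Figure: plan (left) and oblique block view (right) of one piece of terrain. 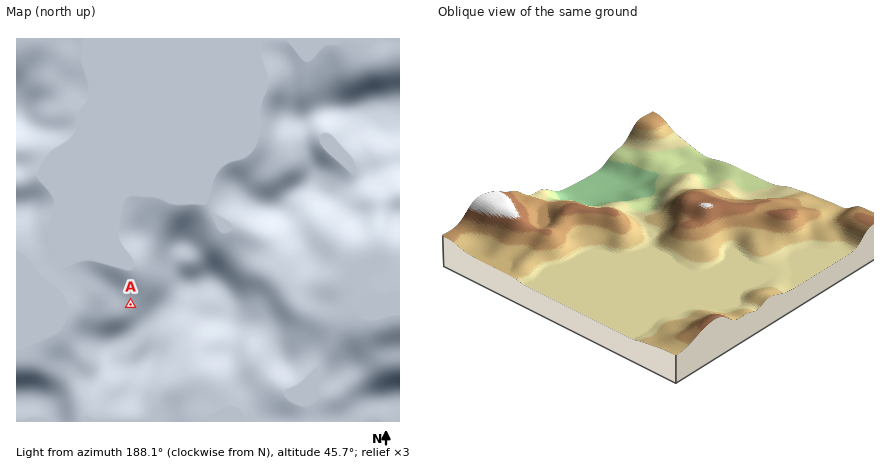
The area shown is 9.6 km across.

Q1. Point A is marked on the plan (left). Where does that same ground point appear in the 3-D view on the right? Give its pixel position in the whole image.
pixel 751 229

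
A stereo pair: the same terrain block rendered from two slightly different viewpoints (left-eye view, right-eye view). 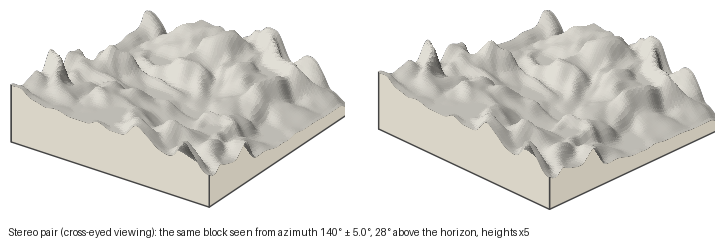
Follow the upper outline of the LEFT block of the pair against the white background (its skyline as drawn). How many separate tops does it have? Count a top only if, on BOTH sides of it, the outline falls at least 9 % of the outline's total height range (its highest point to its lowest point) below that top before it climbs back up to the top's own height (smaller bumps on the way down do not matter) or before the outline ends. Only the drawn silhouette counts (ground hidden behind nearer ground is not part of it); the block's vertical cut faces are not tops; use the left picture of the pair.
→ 5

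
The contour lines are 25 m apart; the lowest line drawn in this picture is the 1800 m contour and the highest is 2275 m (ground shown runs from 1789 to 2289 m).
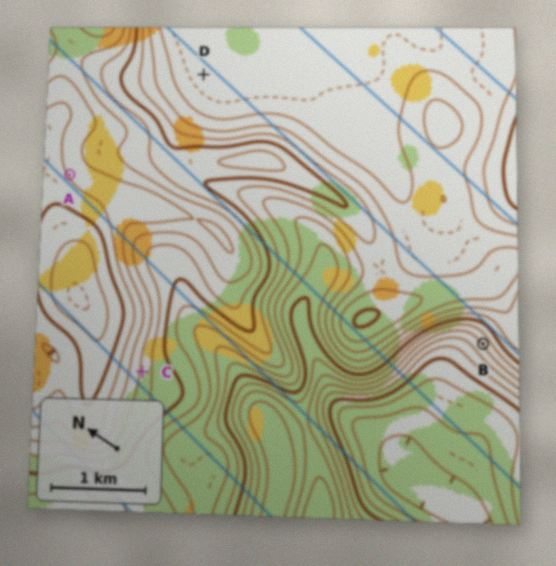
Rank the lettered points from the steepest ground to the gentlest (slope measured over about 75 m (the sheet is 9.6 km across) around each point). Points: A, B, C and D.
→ B C A D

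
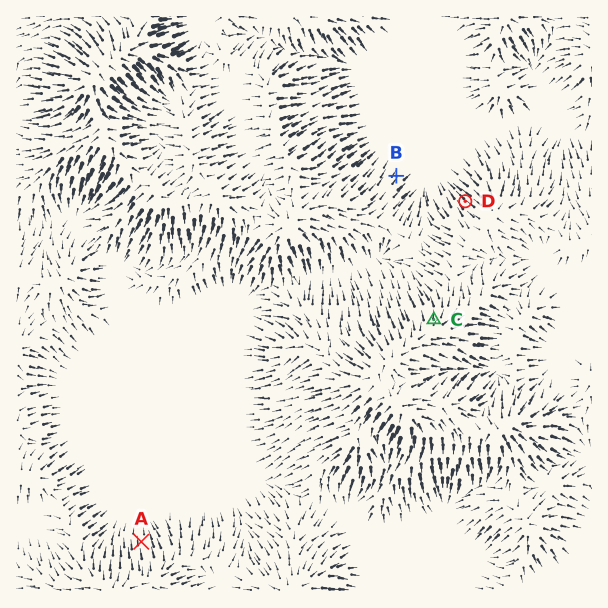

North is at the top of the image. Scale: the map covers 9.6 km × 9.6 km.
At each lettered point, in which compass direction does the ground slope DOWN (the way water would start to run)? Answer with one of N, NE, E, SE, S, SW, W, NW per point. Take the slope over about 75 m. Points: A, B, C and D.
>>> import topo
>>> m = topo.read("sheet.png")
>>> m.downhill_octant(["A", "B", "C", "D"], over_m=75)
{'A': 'N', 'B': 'NE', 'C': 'N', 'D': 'NW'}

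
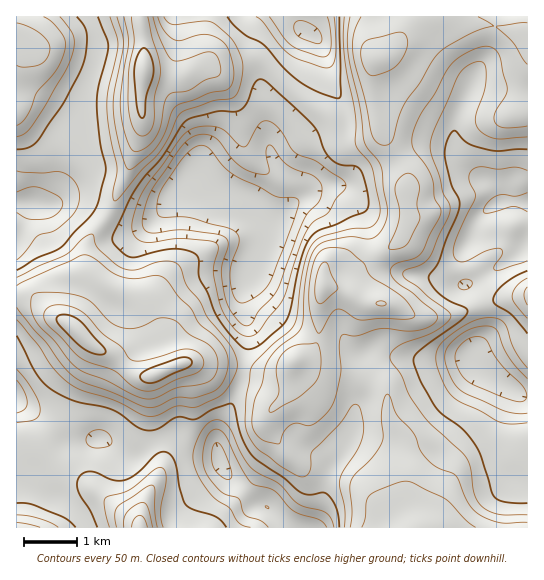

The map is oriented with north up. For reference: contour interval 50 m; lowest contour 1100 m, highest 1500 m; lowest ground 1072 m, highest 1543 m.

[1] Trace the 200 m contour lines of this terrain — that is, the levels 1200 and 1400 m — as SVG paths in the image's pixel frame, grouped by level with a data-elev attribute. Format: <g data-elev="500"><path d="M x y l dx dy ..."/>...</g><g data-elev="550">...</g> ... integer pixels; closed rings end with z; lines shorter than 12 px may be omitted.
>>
<g data-elev="1200"><path d="M250 527l-11-4-9-14-18-14-11-14-6-12-2-12 3-14 7-14 10-9 8 0 7 6 14 29 11 14 25 14 15 16 6 6 27 8 5 6 3 8"/><path d="M93 448l-5-3-2-4 1-4 3-5 5-2 6 0 5 2 4 3 2 6-2 4-8 3z"/><path d="M527 423l-16 1-10-2-46-23-7-8-6-10-5-16-1-11 2-7 4-5 20-15 17-8 15-1 7 2 4 5 9 24 13 19"/><path d="M17 369l9 12 8 12 5 9 1 8-1 5-4 4-18 4"/><path d="M243 335l-6-4-7-8-7-10-3-10-7-30 1-10 4-14-1-5-8-3-27-3-31 4-8 0-5-3-4-4-2-5 0-7 5-20 7-13 35-50 8-9 12-4 18 0 9 4 13 14 6 2 4-4 10-19 4-3 4 0 6 2 6 6 16 24 23 9 24 17 4 7-2 4-8 9-8 14-14 8-8 11-9 22-11 39-5 10-24 30-7 3z"/><path d="M461 289l-3-4 3-4 6-2 5 3-1 4-2 2-4 2z"/><path d="M527 261l-30 9-3-1 0-2 8-12 0-4-1-2-14 1-18 10-7 2-7-3-2-8 5-17 17-36 0-5-6-14 0-5 2-3 4-3 6-1 17 2 19-2 10 3"/><path d="M17 171l22 2 18-2 6 2 7 4 5 5 3 7 2 8-3 10-7 11-15 12-18 7-13 16-7 7"/><path d="M334 17l1 40-2 8-3 2-4 1-27-8-9-5-11-10-17-24-6-4"/></g><g data-elev="1400"><path d="M153 527l-6-21-2-3-3-1-8 4-7 7-3 6 0 8"/><path d="M476 527l-10-7-20-21-32-16-8-2-17 5-19 9-3 6-2 17-3 9"/><path d="M269 411l2 1 3-1 24-13 18-17 4-8 1-11-1-13-3-6-23 3-8 4-5 5-3 7-2 7 3 24-2 5-7 9z"/><path d="M142 398l12 0 23-10 22-3 11-4 5-6 3-8-1-9-3-8-7-7-18-9-11-11-7-4-12-1-20 9-14 1-14-5-18-20-11-6-13-3-14-2-16 0-6 3-2 4 0 8 5 14 19 21 18 23 10 7 23 8z"/><path d="M318 333l3-1 10-18 6-5 5 1 13 8 7 2 20-2 25 1 6-1 2-4-11-16-31-20-5-5-4-10-14-12-9-3-14 0-6 3-6 7-5 25 0 27 3 12z"/><path d="M389 249l9 0 8-4 13-24 1-6-3-10 2-20-4-8-5-3-4 0-4 2-6 9-1 6 4 16 0 10-2 9-8 20z"/><path d="M17 65l9 2 15-3 6-6 3-9-3-8-8-8-12-7-10-3"/><path d="M527 23l-30 3-1 1 17 15 14 22"/><path d="M124 17l5 26-8 48 0 21 2 16 5 15 4 7 5 2 10-5 10-11 4-11 4-23 4-7 4-2 17-3 15-10 13-4 3-5-3-13-3-4-4-2-7 1-25 8-8-2-10-18-8-24"/><path d="M361 17l-6 11-2 9 1 21 11 43 7 33 5 8 8 3 4-1 3-3 7-24 5-12 15-21 19-30 9-8 22-12 12-5 13-3-16-9"/></g>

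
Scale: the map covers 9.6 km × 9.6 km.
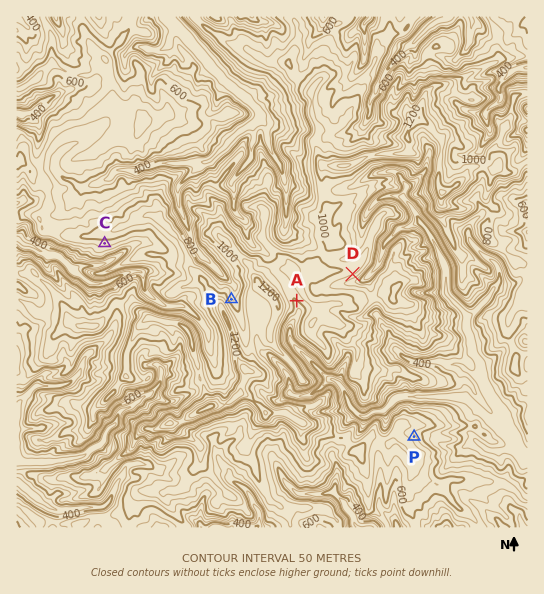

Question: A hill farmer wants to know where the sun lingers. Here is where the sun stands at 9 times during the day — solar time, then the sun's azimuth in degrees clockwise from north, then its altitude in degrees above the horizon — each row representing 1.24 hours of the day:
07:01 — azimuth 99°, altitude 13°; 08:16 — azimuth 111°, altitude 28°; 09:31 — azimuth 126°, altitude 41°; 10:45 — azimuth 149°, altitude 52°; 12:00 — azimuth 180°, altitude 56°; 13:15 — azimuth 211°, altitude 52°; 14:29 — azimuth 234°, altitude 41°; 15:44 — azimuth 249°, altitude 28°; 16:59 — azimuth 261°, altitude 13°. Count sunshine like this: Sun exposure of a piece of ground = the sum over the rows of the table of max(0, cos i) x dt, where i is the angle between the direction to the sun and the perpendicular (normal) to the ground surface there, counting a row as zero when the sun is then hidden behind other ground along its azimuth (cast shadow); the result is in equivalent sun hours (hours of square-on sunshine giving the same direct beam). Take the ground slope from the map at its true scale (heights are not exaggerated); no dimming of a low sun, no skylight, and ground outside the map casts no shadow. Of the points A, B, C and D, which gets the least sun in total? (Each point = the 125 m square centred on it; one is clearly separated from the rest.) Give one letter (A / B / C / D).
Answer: B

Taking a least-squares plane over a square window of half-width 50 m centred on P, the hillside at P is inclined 26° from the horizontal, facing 43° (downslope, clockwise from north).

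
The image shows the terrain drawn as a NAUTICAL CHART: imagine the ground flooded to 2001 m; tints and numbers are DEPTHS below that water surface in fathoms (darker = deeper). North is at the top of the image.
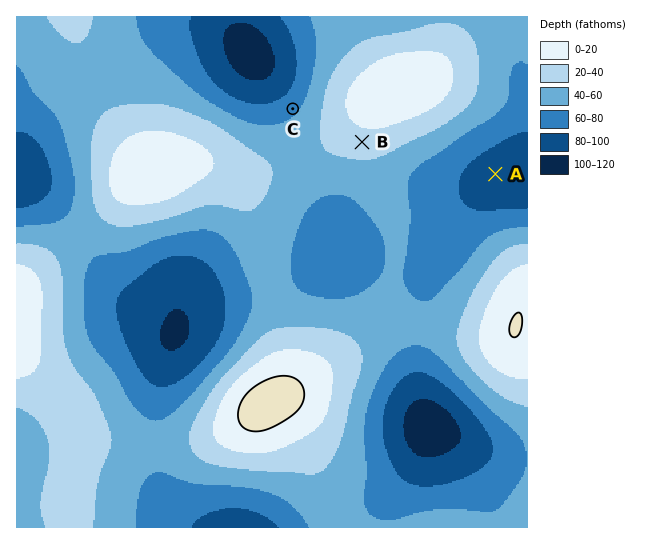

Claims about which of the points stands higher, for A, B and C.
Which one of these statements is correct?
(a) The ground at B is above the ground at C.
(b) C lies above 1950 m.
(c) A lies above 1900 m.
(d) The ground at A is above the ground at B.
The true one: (a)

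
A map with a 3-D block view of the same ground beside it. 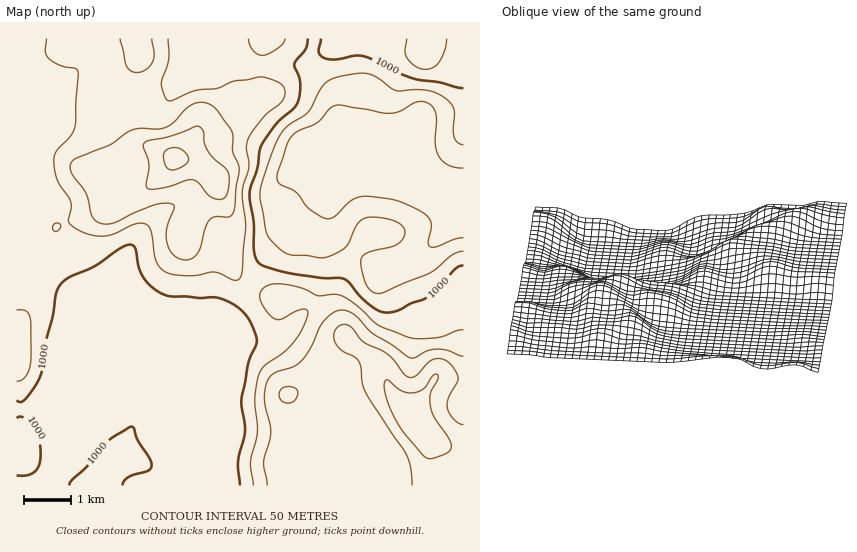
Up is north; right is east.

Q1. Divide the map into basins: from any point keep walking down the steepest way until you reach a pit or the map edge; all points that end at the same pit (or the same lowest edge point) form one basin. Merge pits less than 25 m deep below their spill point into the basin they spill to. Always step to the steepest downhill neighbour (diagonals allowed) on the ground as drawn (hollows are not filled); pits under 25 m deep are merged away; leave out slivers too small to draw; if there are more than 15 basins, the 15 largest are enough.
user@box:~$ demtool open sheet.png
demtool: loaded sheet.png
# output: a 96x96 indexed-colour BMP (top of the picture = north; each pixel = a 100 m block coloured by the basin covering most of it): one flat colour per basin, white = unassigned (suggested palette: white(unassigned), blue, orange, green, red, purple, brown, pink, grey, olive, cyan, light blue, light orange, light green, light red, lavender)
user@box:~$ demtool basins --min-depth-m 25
<image width="96" height="96" href="data:image/bmp;base64,Qk12EgAAAAAAAHYAAAAoAAAAYAAAAGAAAAABAAQAAAAAAAASAAATCwAAEwsAABAAAAAAAAAA////ALR3HwAOf/8ALKAsACgn1gC9Z5QAS1aMAMJ34wB/f38AIr28AM++FwDox64AeLv/AIrfmACWmP8A1bDFACIiIiIiIiIiIiIiIiIiIiIiIiIiIiIiIiIiIiIRERERERERERERERERERERERERESIiIiIiIiIiIiIiIiIiIiIiIiIiIiIiIiIiIiIRERERERERERERERERERERERERESIiIiIiIiIiIiIiIiIiIiIiIiIiIiIiIiIiIiIRERERERERERERERERERERERERESIiIiIiIiIiIiIiIiIiIiIiIiIiIiIiIiIiIiIRERERERERERERERERERERERERESIiIiIiIiIiIiIiIiIiIiIiIiIiIiIiIiIiIiIRERERERERERERERERERERERERESIiIiIiIiIiIiIiIiIiIiIiIiIiIiIiIiIiIiIRERERERERERERERERERERERERESIiIiIiIiIiIiIiIiIiIiIiIiIiIiIiIiIiIiIRERERERERERERERERERERERERESIiIiIiIiIiIiIiIiIiIiIiIiIiIiIiIiIiIiIRERERERERERERERERERERERERESIiIiIiIiIiIiIiIiIiIiIiIiIiIiIiIiIiIiIhERERERERERERERERERERERERESIiIiIiIiIiIiIiIiIiIiIiIiIiIiIiIiIiIiIhERERERERERERERERERERERERESIiIiIiIiIiIiIiIiIiIiIiIiIiIiIiIiIiIiIhERERERERERERERERERERERERESIiIiIiIiIiIiIiIiIiIiIiIiIiIiIiIiIiIiIhERERERERERERERERERERERERESIiIiIiIiIiIiIiIiIiIiIiIiIiIiIiIiIiIiIhERERERERERERERERERERERERESIiIiIiIiIiIiIiIiIiIiIiIiIiIiIiIiIiIiIiERERERERERERERERERERERERESIiIiIiIiIiIiIiIiIiIiIiIiIiIiIiIiIiIiIiERERERERERERERERERERERERESIiIiIiIiIiIiIiIiIiIiIiIiIiIiIiIiIiIiIiERERERERERERERERERERERERESIiIiIiIiIiIiIiIiIiIiIiIiIiIiIiIiIiIiIiERERERERERERERERERERERERESIiIiIiIiIiIiIiIiIiIiIiIiIiIiIiIiIiIiIiERERERERERERERERERERERERESIiIiIiIiIiIiIiIiIiIiIiIiIiIiIiIiIiIiIiERERERERERERERERERERERERESIiIiIiIiIiIiIiIiIiIiIiIiIiIiIiIiIiIiIiERERERERERERERERERERERERESIiIiIiIiIiIiIiIiIiIiIiIiIiIiIiIiIiIiIiIhERERERERERERERERERERERESIiIiIiIiIiIiIiIiIiIiIiIiIiIiIiIiIiIiIiIiIRERERERERERERERERERERESIiIiIiIiIiIiIiIiIiIiIiIiIiIiIiIiIiIiIiIiIiERERERERERERERERERERESIiIiIiIiIiIiIiIiIiIiIiIiIiIiIiIiIiIiIiIiIiIhERERERERERERERERERESIiIiIiIiIiIiIiIiIiIiIiIiIiIiIiIiIiIiIiIiIiIiERERERERERERERERERESIiIiIiIiIiIiIiIiIiIiIiIiIiIiIiIiIiIiIiIiIiIiERERERERERERERERERESIiIiIiIiIiIiIiIiIiIiIiIiIiIiIiIiIiIiIiIiIiIiIRERERERERERERERERESIiIiIiIiIiIiIiIiIiIiIiIiIiIiIiIiIiIiIiIiIiIiIhERERERERERERERERESIiIiIiIiIiIiIiIiIiIiIiIiIiIiIiIiIiIiIiIiIiIiIiERERERERERERERERESIiIiIiIiIiIiIiIiIiIiIiIiIiIiIiIiIiIiIiIiIiIiIiERERERERERERERERESIiIiIiIiIiIiIiIiIiIiIiIiIiIiIiIiIiIiIiIiIiIiIiIRERERERERERERERESIiIiIiIiIiIiIiIiIiIiIiIiIiIiIiIiIiIiIiIiIiIiIiIRERERERERERERERESIiIiIiIiIiIiIiIiIiIiIiIiIiIiIiIiIiIiIiIiIiIiIiIRERERERERERERERESIiIiIiIiIiIiIiIiIiIiIiIiIiIiIiIiIiIiIiIiIiIiIhERERERERERERERERESIiIiIiIiIiIiIiIiIiIiIiIiIiIiIiIiIiIiIiIiIiIiIhERERERERERERERERESIiIiIiIiIiIiIiIiIiIiIiIiIiIiIiIiIiIiIiIiIiIiIRERERERERERERERERESIiIiIiIiIiIiIiIiIiIiIiIiIiIiIiIiIiIiIiIiIiIiERERERERERERERERERESIiIiIiIiIiIiIiIiIiIiIiIiIiIiIiIiIiIiIiIiIiIhERERERERERERERERERESIiIiIiIiIiIiIiIiIiIiIiIiIiIiIiIiIiIiIiIiIiIRERERERERERERERERERESIiIiIiIiIiIiIiIiIiIiIiIiIiIiIiIiIiIiIiIiIhERERERERERERERERERERESIiIiIiIiIiIiIiIiIiIiIiIiIiIiIiIiIiIiERERERERERERERERERERERERERESIiIiIiIiIiIiIiIiIiIiIiIiIiIiIiIiIiERERERERERERERERERERERERERERESIiIiIiIiIiIiIiIiIiIiIiIiIiIiIiIiIRERERERERERERERERERERERERERERESIiIiIiIiIiIiIiIiIiIiIiIiIiIiIiIhERERERERERERERERERERERERERERERESIiIiIiIiIiIiIiIiIiIiIiIiIiIiIiIhERERERERERERERERERERERERERERERESIiIiIiIiIiIiIiIiIiIiIiIiIiIiIiIRERERERERERERERERERERERERERERERESIiIiIiIiIiIiIiIiIiIiIiIiIiIiIiIRERERERERERERERERERERERERERERERESIiIiIiIiIiIiIiIiIiIiIiIiIiIiIiERERERERERERERERERERERERERERERERESIiIiIiIiIiIiIiIiIiIiIiIiIiIiIiERERERERERERERERERERERERERERERERESIiIiIiIiIiIiIiIiIiIiIiIiIiIiIhERERERERERERERERERERERERERERERERESIiIiIiIiIiIiIiIiIiIiIiIiIiIiIhERERERERERERERERERERERERERERERERESIiIiIiIiIiIiIiIiIiIiIiIiIiIiIhERERERERERERERERERERERERERERERERESIiIiIiIiIiIiIiIiIiIiIiIiIiIiIhERERERERERERERERERERERERERERERERESIiIiIiIiIiIiIiIiIiIiIiIiIiIiIhERERERERERERERERERERERERERERERERESIiIiIiIiIiIiIiIiIiIiIiIiIiIiIhERERERERERERERERERERERERERERERERESIiIiIiIiIiIiIiIiIiIiIiIiIiIiIhERERERERERERERERERERERERERERERERESIiIiIiIiIiIiIiIiIiIiIiIiIiIiIhERERERERERERERERERERERERERERERERESIiIiIiIiIiIiIiIiIiIiIiIiIiIiIhERERERERERERERERERERERERERERERERESIiIiIiIiIiIiIiIiIiIiIiIiIiIiIhERERERERERERERERERERERERERERERERESIiIiIiIiIiIiIiIiIiIiIiIiIiIiIhERERERERERERERERERERERERERERERERESIiIiIiIiIiIiEREiIiIiIiIiIiIiIhERERERERERERERERERERERERERERERERESIiIiIiIiIiIhERERIiIiIiIiIiIiIRERERERERERERERERERERERERERERERERESIiIiIiIiIiIhEREREiIiIiIiIiIiIRERERERERERERERERERERERERERERERERESIiIiIiIiIiIRERERERIiIiIiIiIiERERERERERERERERERERERERERERERERERESIiIiIiIiIiEREREREREiIiIiIiIiERERERERERERERERERERERERERERERERERESIiIiIiIiIhERERERERESIiIiIiIiERERERERERERERERERERERERERERERERERESIiIiIiIiIhERERERERERIiIiIiIhERERERERERERERERERERERERERERERERERESIiIiIiIiIhEREREREREREiIiIiIRERERERERERERERERERERERERERERERERERESIiIiIiIiIiERERERERERESIiIhERERERERERERERERERERERERERERERERERERESIiIiIiIiIiIRERERERERERIiIRERERERERERERERERERERERERERERERERERERESIiIiIiIiIiIiIRERERERERERERERERERERERERERERERERERERERERERERERERESIiIiIiIiIiIiIiERERERERERERERERERERERERERERERERERERERERERERERERESIiIiIiIiIiIiIiIiERERERERERERERERERERERERERERERERERERERERERERERESIiIiIiIiIiIiIiIiIhERERERERERERERERERERERERERERERERERERERERERERESIiIiIiIiIiIiIiIiIRERERERERERERERERERERERERERERERERERERERERERERESIiIiIiIiIiIiIiIiERERERERERERERERERERERERERERERERERERERERERERERESIiIiIiIiIiIiIiIiERERERERERERERERERERERERERERERERERERERERERERERESIiIiIiIiIiIiIiIhERERERERERERERERERERERERERERERERERERERERERERERESIiIiIiIiIiIiIiIhERERERERERERERERERERERERERERERERERERERERERERERESIiIiIiIiIiIiIiIhERERERERERERERERERERERERERERERERERERERERERERERESIiIiIiIiIiIiIiIhERERERERERERERERERERERERERERERERERERERERERERERESIiIiIiIiIiIiIiIhERERERERERERERERERERERERERERERERERERERERERERERESIiIiIiIiIiIiIiIhERERERERERERERERERERERERERERERERERERERERERERERESIiIiIiIiIiIiIiIhERERERERERERERERERERERERERERERERERERERERERERERESIiIiIiIiIiIiIiIiERERERERERERERERERERERERERERERERERERERERERERERESIiIiIiIiIiIiIiIiERERERERERERERERERERERERERERERERERERERERERERERESIiIiIiIiIiIiIiIiERERERERERERERERERERERERERERERERERERERERERERERESIiIiIiIiIiIiIiIiERERERERERERERERERERERERERERERERERERERERERERERESIiIiIiIiIiIiIiIiERERERERERERERERERERERERERERERERERERERERERERERESIiIiIiIiIiIiIiIiERERERERERERERERERERERERERERERERERERERERERERERESIiIiIiIiIiIiIiIiIRERERERERERERERERERERERERERERERERERERERERERERESIiIiIiIiIiIiIiIiIRERERERERERERERERERERERERERERERERERERERERERERESIiIiIiIiIiIiIiIiIhERERERERERERERERERERERERERERERERERERERERERERESIiIiIiIiIiIiIiIiIRERERERERERERERERERERERERERERERERERERERERERERESIiIiIiIiIiIiIiIiIRERERERERERERERERERERERERERERERERERERERERERERESIiIiIiIiIiIiIiIiIREREREREREREREREREREREREREREREREREREREREREREREQ=="/>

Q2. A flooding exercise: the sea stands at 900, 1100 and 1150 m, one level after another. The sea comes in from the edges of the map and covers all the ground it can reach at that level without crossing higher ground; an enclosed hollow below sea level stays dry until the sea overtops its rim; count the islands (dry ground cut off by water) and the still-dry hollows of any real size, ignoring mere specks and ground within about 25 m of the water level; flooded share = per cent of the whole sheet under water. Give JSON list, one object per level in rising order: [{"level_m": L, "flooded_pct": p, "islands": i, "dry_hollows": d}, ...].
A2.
[{"level_m": 900, "flooded_pct": 8, "islands": 0, "dry_hollows": 0}, {"level_m": 1100, "flooded_pct": 78, "islands": 1, "dry_hollows": 0}, {"level_m": 1150, "flooded_pct": 93, "islands": 1, "dry_hollows": 0}]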